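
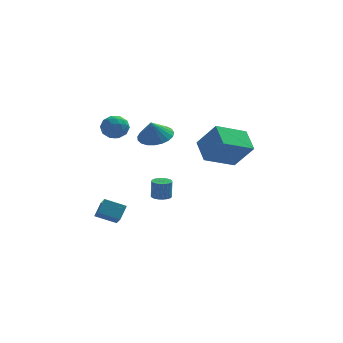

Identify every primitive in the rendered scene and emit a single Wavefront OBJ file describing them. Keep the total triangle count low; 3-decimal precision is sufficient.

v -3.005 4.284 -0.125
v -2.385 4.684 -0.484
v -2.275 3.176 -0.096
v -1.655 3.576 -0.455
v -1.869 3.758 0.315
v -2.32 4.443 0.298
v -2.34 3.417 -0.878
v -2.791 4.102 -0.895
v -1.974 4.148 -0.949
v -1.683 4.358 -0.212
v -2.977 3.502 -0.368
v -2.686 3.712 0.369
v -2.759 4.581 -0.307
v -1.901 3.279 -0.273
v -2.027 3.386 0.18
v -1.662 3.621 -0.031
v -2.721 4.44 0.152
v -2.356 4.674 -0.059
v -2.053 4.13 0.411
v -2.304 3.186 -0.521
v -1.939 3.42 -0.732
v -2.998 4.239 -0.549
v -2.633 4.474 -0.76
v -2.607 3.73 -0.991
v -2.153 4.501 -0.791
v -1.724 3.85 -0.774
v -2.127 3.756 -1.023
v -2.392 4.159 -1.033
v -1.982 4.625 -0.358
v -1.553 3.973 -0.341
v -1.679 4.081 0.112
v -1.944 4.483 0.101
v -1.74 4.31 -0.631
v -3.107 3.887 -0.239
v -2.678 3.235 -0.222
v -2.716 3.377 -0.681
v -2.981 3.779 -0.692
v -2.936 4.01 0.194
v -2.507 3.359 0.211
v -2.268 3.701 0.453
v -2.533 4.104 0.443
v -2.92 3.55 0.051
v -3.259 -2.909 -3.365
v -3.064 -3.736 -2.682
v -2.945 -2.316 -2.736
v -2.75 -3.143 -2.053
v -2.17 -3.017 -3.807
v -1.975 -3.844 -3.124
v -1.856 -2.424 -3.178
v -1.661 -3.251 -2.495
v 0.058 -0.862 -3.053
v 0.566 -0.715 -3.077
v 0.591 -0.63 -2.031
v 0.082 -0.778 -2.007
v 0.462 -0.521 -3.09
v 0.486 -0.437 -2.044
v 0.287 -0.387 -3.097
v 0.312 -0.302 -2.051
v 0.073 -0.334 -3.096
v 0.098 -0.25 -2.05
v -0.143 -0.373 -3.088
v -0.119 -0.289 -2.042
v -0.325 -0.497 -3.074
v -0.301 -0.412 -2.027
v -0.441 -0.683 -3.056
v -0.417 -0.599 -2.01
v -0.471 -0.901 -3.038
v -0.446 -0.816 -1.991
v -0.409 -1.112 -3.022
v -0.384 -1.027 -1.976
v -0.266 -1.28 -3.012
v -0.242 -1.195 -1.965
v -0.068 -1.375 -3.009
v -0.043 -1.291 -1.962
v 0.153 -1.382 -3.013
v 0.177 -1.298 -1.967
v 0.356 -1.299 -3.025
v 0.381 -1.215 -1.978
v 0.509 -1.141 -3.041
v 0.533 -1.056 -1.995
v 0.583 -0.934 -3.06
v 0.607 -0.849 -2.013
v -0.198 2.856 -0.443
v 0.478 2.148 -0.482
v -0.442 2.564 0.643
v 0.696 2.466 -0.347
v 0.758 2.851 -0.23
v 0.656 3.237 -0.149
v 0.405 3.557 -0.118
v 0.051 3.756 -0.144
v -0.347 3.799 -0.222
v -0.719 3.68 -0.337
v -1.001 3.418 -0.471
v -1.144 3.059 -0.6
v -1.124 2.665 -0.702
v -0.943 2.304 -0.759
v -0.634 2.038 -0.761
v -0.249 1.914 -0.708
v 0.144 1.953 -0.609
v 2.287 1.932 -1.822
v 1.94 3.212 -1.142
v 3.917 2.805 -2.635
v 3.57 4.085 -1.955
v 3.27 1.435 -0.385
v 2.923 2.715 0.295
v 4.9 2.308 -1.198
v 4.553 3.588 -0.518
f 1 38 17
f 38 12 41
f 17 41 6
f 38 41 17
f 1 17 13
f 17 6 18
f 13 18 2
f 17 18 13
f 1 13 22
f 13 2 23
f 22 23 8
f 13 23 22
f 1 22 34
f 22 8 37
f 34 37 11
f 22 37 34
f 1 34 38
f 34 11 42
f 38 42 12
f 34 42 38
f 2 18 29
f 18 6 32
f 29 32 10
f 18 32 29
f 6 41 19
f 41 12 40
f 19 40 5
f 41 40 19
f 12 42 39
f 42 11 35
f 39 35 3
f 42 35 39
f 11 37 36
f 37 8 24
f 36 24 7
f 37 24 36
f 8 23 28
f 23 2 25
f 28 25 9
f 23 25 28
f 4 30 16
f 30 10 31
f 16 31 5
f 30 31 16
f 4 16 14
f 16 5 15
f 14 15 3
f 16 15 14
f 4 14 21
f 14 3 20
f 21 20 7
f 14 20 21
f 4 21 26
f 21 7 27
f 26 27 9
f 21 27 26
f 4 26 30
f 26 9 33
f 30 33 10
f 26 33 30
f 5 31 19
f 31 10 32
f 19 32 6
f 31 32 19
f 3 15 39
f 15 5 40
f 39 40 12
f 15 40 39
f 7 20 36
f 20 3 35
f 36 35 11
f 20 35 36
f 9 27 28
f 27 7 24
f 28 24 8
f 27 24 28
f 10 33 29
f 33 9 25
f 29 25 2
f 33 25 29
f 44 46 43
f 47 44 43
f 43 46 45
f 45 47 43
f 44 50 46
f 48 44 47
f 48 50 44
f 46 50 45
f 49 47 45
f 45 50 49
f 49 48 47
f 50 48 49
f 52 51 55
f 52 55 53
f 53 55 56
f 53 56 54
f 55 51 57
f 55 57 56
f 56 57 58
f 56 58 54
f 57 51 59
f 57 59 58
f 58 59 60
f 58 60 54
f 59 51 61
f 59 61 60
f 60 61 62
f 60 62 54
f 61 51 63
f 61 63 62
f 62 63 64
f 62 64 54
f 63 51 65
f 63 65 64
f 64 65 66
f 64 66 54
f 65 51 67
f 65 67 66
f 66 67 68
f 66 68 54
f 67 51 69
f 67 69 68
f 68 69 70
f 68 70 54
f 69 51 71
f 69 71 70
f 70 71 72
f 70 72 54
f 71 51 73
f 71 73 72
f 72 73 74
f 72 74 54
f 73 51 75
f 73 75 74
f 74 75 76
f 74 76 54
f 75 51 77
f 75 77 76
f 76 77 78
f 76 78 54
f 77 51 79
f 77 79 78
f 78 79 80
f 78 80 54
f 79 51 81
f 79 81 80
f 80 81 82
f 80 82 54
f 81 51 52
f 81 52 82
f 82 52 53
f 82 53 54
f 84 83 86
f 84 86 85
f 86 83 87
f 86 87 85
f 87 83 88
f 87 88 85
f 88 83 89
f 88 89 85
f 89 83 90
f 89 90 85
f 90 83 91
f 90 91 85
f 91 83 92
f 91 92 85
f 92 83 93
f 92 93 85
f 93 83 94
f 93 94 85
f 94 83 95
f 94 95 85
f 95 83 96
f 95 96 85
f 96 83 97
f 96 97 85
f 97 83 98
f 97 98 85
f 98 83 99
f 98 99 85
f 99 83 84
f 99 84 85
f 101 103 100
f 104 101 100
f 100 103 102
f 102 104 100
f 101 107 103
f 105 101 104
f 105 107 101
f 103 107 102
f 106 104 102
f 102 107 106
f 106 105 104
f 107 105 106



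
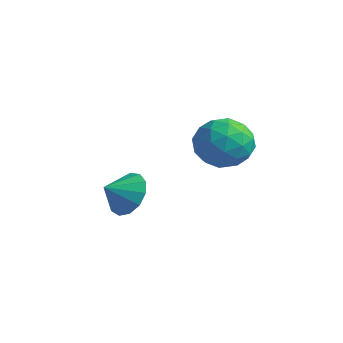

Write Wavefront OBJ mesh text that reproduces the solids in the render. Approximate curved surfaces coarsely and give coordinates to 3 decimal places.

v -3.276 -0.431 0.656
v -2.589 -0.857 0.119
v -3.404 -1.329 1.204
v -2.333 -0.632 0.547
v -2.377 -0.344 1.009
v -2.706 -0.083 1.359
v -3.216 0.067 1.486
v -3.745 0.059 1.349
v -4.125 -0.104 0.992
v -4.235 -0.371 0.528
v -4.041 -0.658 0.105
v -3.604 -0.872 -0.143
v -3.063 -0.946 -0.138
v 0.225 1.596 4.61
v 1.06 0.893 4.671
v -0.46 0.667 3.269
v 0.375 -0.036 3.33
v -0.369 -0 4.131
v 0.054 0.574 4.959
v 0.546 0.986 2.981
v 0.969 1.56 3.809
v 1.258 0.516 3.664
v 0.693 -0.094 4.375
v -0.093 1.654 3.565
v -0.658 1.044 4.276
v 0.702 1.326 4.758
v -0.102 0.234 3.182
v -0.54 0.255 3.652
v -0.049 -0.158 3.688
v 0.111 1.139 4.928
v 0.602 0.725 4.964
v -0.238 0.201 4.646
v -0.002 0.835 2.976
v 0.489 0.421 3.012
v 0.649 1.718 4.252
v 1.14 1.305 4.288
v 0.838 1.359 3.294
v 1.31 0.691 4.202
v 0.907 0.145 3.414
v 1.008 0.746 3.209
v 1.256 1.083 3.696
v 0.978 0.333 4.62
v 0.575 -0.213 3.832
v 0.138 -0.192 4.302
v 0.386 0.146 4.79
v 1.094 0.111 4.028
v 0.025 1.773 4.108
v -0.378 1.227 3.32
v 0.214 1.414 3.15
v 0.462 1.752 3.638
v -0.307 1.415 4.526
v -0.71 0.869 3.738
v -0.656 0.477 4.244
v -0.408 0.814 4.731
v -0.494 1.449 3.912
f 2 1 4
f 2 4 3
f 4 1 5
f 4 5 3
f 5 1 6
f 5 6 3
f 6 1 7
f 6 7 3
f 7 1 8
f 7 8 3
f 8 1 9
f 8 9 3
f 9 1 10
f 9 10 3
f 10 1 11
f 10 11 3
f 11 1 12
f 11 12 3
f 12 1 13
f 12 13 3
f 13 1 2
f 13 2 3
f 14 51 30
f 51 25 54
f 30 54 19
f 51 54 30
f 14 30 26
f 30 19 31
f 26 31 15
f 30 31 26
f 14 26 35
f 26 15 36
f 35 36 21
f 26 36 35
f 14 35 47
f 35 21 50
f 47 50 24
f 35 50 47
f 14 47 51
f 47 24 55
f 51 55 25
f 47 55 51
f 15 31 42
f 31 19 45
f 42 45 23
f 31 45 42
f 19 54 32
f 54 25 53
f 32 53 18
f 54 53 32
f 25 55 52
f 55 24 48
f 52 48 16
f 55 48 52
f 24 50 49
f 50 21 37
f 49 37 20
f 50 37 49
f 21 36 41
f 36 15 38
f 41 38 22
f 36 38 41
f 17 43 29
f 43 23 44
f 29 44 18
f 43 44 29
f 17 29 27
f 29 18 28
f 27 28 16
f 29 28 27
f 17 27 34
f 27 16 33
f 34 33 20
f 27 33 34
f 17 34 39
f 34 20 40
f 39 40 22
f 34 40 39
f 17 39 43
f 39 22 46
f 43 46 23
f 39 46 43
f 18 44 32
f 44 23 45
f 32 45 19
f 44 45 32
f 16 28 52
f 28 18 53
f 52 53 25
f 28 53 52
f 20 33 49
f 33 16 48
f 49 48 24
f 33 48 49
f 22 40 41
f 40 20 37
f 41 37 21
f 40 37 41
f 23 46 42
f 46 22 38
f 42 38 15
f 46 38 42



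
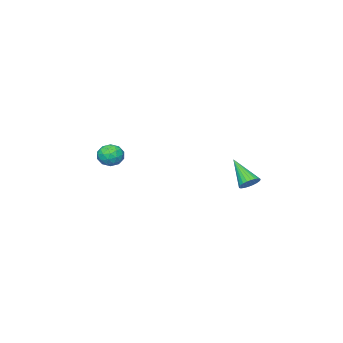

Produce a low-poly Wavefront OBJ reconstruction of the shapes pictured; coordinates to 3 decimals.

v -3.589 4.536 2.587
v -3.073 4.781 2.937
v -3.851 3.104 3.973
v -3.273 4.916 3.039
v -3.52 4.993 3.071
v -3.778 5 3.03
v -4.007 4.937 2.922
v -4.173 4.813 2.762
v -4.249 4.646 2.575
v -4.225 4.463 2.391
v -4.104 4.29 2.236
v -3.904 4.155 2.134
v -3.657 4.078 2.102
v -3.399 4.071 2.143
v -3.17 4.134 2.252
v -3.004 4.258 2.411
v -2.928 4.425 2.598
v -2.952 4.608 2.783
v -0.955 -2.838 3.182
v -0.41 -3.12 3.772
v -1.43 -4.12 3.008
v -0.885 -4.402 3.598
v -1.54 -3.907 3.825
v -1.246 -3.115 3.933
v -0.594 -4.125 2.847
v -0.3 -3.333 2.955
v -0.187 -3.916 3.566
v -0.771 -3.781 4.17
v -1.069 -3.459 2.61
v -1.653 -3.324 3.214
v -0.64 -2.867 3.492
v -1.2 -4.373 3.288
v -1.584 -4.082 3.421
v -1.264 -4.248 3.768
v -1.132 -2.863 3.587
v -0.812 -3.029 3.934
v -1.476 -3.492 3.965
v -1.028 -4.211 2.846
v -0.708 -4.377 3.193
v -0.576 -2.992 3.012
v -0.256 -3.158 3.359
v -0.364 -3.748 2.815
v -0.189 -3.5 3.718
v -0.469 -4.254 3.616
v -0.297 -4.091 3.174
v -0.125 -3.625 3.237
v -0.533 -3.421 4.073
v -0.812 -4.174 3.971
v -1.197 -3.883 4.104
v -1.024 -3.418 4.167
v -0.402 -3.889 3.952
v -1.028 -3.066 2.809
v -1.307 -3.819 2.707
v -0.816 -3.822 2.613
v -0.643 -3.357 2.676
v -1.371 -2.986 3.164
v -1.651 -3.74 3.062
v -1.715 -3.615 3.543
v -1.543 -3.149 3.606
v -1.438 -3.351 2.828
f 2 1 4
f 2 4 3
f 4 1 5
f 4 5 3
f 5 1 6
f 5 6 3
f 6 1 7
f 6 7 3
f 7 1 8
f 7 8 3
f 8 1 9
f 8 9 3
f 9 1 10
f 9 10 3
f 10 1 11
f 10 11 3
f 11 1 12
f 11 12 3
f 12 1 13
f 12 13 3
f 13 1 14
f 13 14 3
f 14 1 15
f 14 15 3
f 15 1 16
f 15 16 3
f 16 1 17
f 16 17 3
f 17 1 18
f 17 18 3
f 18 1 2
f 18 2 3
f 19 56 35
f 56 30 59
f 35 59 24
f 56 59 35
f 19 35 31
f 35 24 36
f 31 36 20
f 35 36 31
f 19 31 40
f 31 20 41
f 40 41 26
f 31 41 40
f 19 40 52
f 40 26 55
f 52 55 29
f 40 55 52
f 19 52 56
f 52 29 60
f 56 60 30
f 52 60 56
f 20 36 47
f 36 24 50
f 47 50 28
f 36 50 47
f 24 59 37
f 59 30 58
f 37 58 23
f 59 58 37
f 30 60 57
f 60 29 53
f 57 53 21
f 60 53 57
f 29 55 54
f 55 26 42
f 54 42 25
f 55 42 54
f 26 41 46
f 41 20 43
f 46 43 27
f 41 43 46
f 22 48 34
f 48 28 49
f 34 49 23
f 48 49 34
f 22 34 32
f 34 23 33
f 32 33 21
f 34 33 32
f 22 32 39
f 32 21 38
f 39 38 25
f 32 38 39
f 22 39 44
f 39 25 45
f 44 45 27
f 39 45 44
f 22 44 48
f 44 27 51
f 48 51 28
f 44 51 48
f 23 49 37
f 49 28 50
f 37 50 24
f 49 50 37
f 21 33 57
f 33 23 58
f 57 58 30
f 33 58 57
f 25 38 54
f 38 21 53
f 54 53 29
f 38 53 54
f 27 45 46
f 45 25 42
f 46 42 26
f 45 42 46
f 28 51 47
f 51 27 43
f 47 43 20
f 51 43 47



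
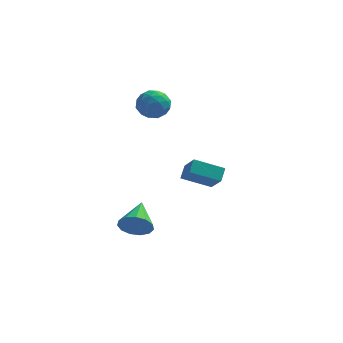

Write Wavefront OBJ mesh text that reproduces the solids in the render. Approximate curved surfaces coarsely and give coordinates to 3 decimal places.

v -2.755 -2.854 -3.885
v -2.1 -3.181 -3.104
v -2.705 -0.866 -3.095
v -1.747 -3.008 -3.561
v -1.713 -2.786 -4.121
v -2.01 -2.586 -4.606
v -2.544 -2.471 -4.862
v -3.144 -2.477 -4.808
v -3.621 -2.604 -4.461
v -3.823 -2.809 -3.931
v -3.685 -3.029 -3.387
v -3.252 -3.193 -3.001
v -2.661 -3.25 -2.896
v 0.506 -4.158 1.545
v 0.641 -3.41 2.149
v -0.147 -3.135 0.427
v -0.012 -2.388 1.03
v 2.212 -3.872 0.81
v 2.347 -3.125 1.413
v 1.559 -2.85 -0.309
v 1.694 -2.102 0.295
v -3.434 1.975 3.723
v -2.674 2.762 3.578
v -2.146 0.738 3.762
v -1.386 1.525 3.617
v -1.944 1.466 4.567
v -2.741 2.23 4.543
v -2.079 1.27 2.797
v -2.876 2.034 2.773
v -1.837 2.326 3.005
v -1.753 2.448 4.1
v -3.067 1.052 3.24
v -2.983 1.174 4.335
v -3.167 2.477 3.647
v -1.653 1.023 3.693
v -1.981 0.988 4.252
v -1.534 1.451 4.166
v -3.206 2.164 4.214
v -2.76 2.627 4.129
v -2.331 1.865 4.711
v -2.06 0.873 3.211
v -1.614 1.336 3.126
v -3.286 2.049 3.174
v -2.839 2.512 3.088
v -2.489 1.635 2.629
v -2.228 2.684 3.225
v -1.471 1.957 3.248
v -1.879 1.806 2.766
v -2.347 2.256 2.752
v -2.179 2.755 3.868
v -1.422 2.028 3.891
v -1.75 1.993 4.45
v -2.218 2.442 4.436
v -1.687 2.499 3.532
v -3.398 1.472 3.449
v -2.641 0.745 3.472
v -2.602 1.058 2.904
v -3.07 1.507 2.89
v -3.349 1.543 4.092
v -2.592 0.816 4.115
v -2.473 1.244 4.588
v -2.941 1.694 4.574
v -3.133 1.001 3.808
f 2 1 4
f 2 4 3
f 4 1 5
f 4 5 3
f 5 1 6
f 5 6 3
f 6 1 7
f 6 7 3
f 7 1 8
f 7 8 3
f 8 1 9
f 8 9 3
f 9 1 10
f 9 10 3
f 10 1 11
f 10 11 3
f 11 1 12
f 11 12 3
f 12 1 13
f 12 13 3
f 13 1 2
f 13 2 3
f 15 17 14
f 18 15 14
f 14 17 16
f 16 18 14
f 15 21 17
f 19 15 18
f 19 21 15
f 17 21 16
f 20 18 16
f 16 21 20
f 20 19 18
f 21 19 20
f 22 59 38
f 59 33 62
f 38 62 27
f 59 62 38
f 22 38 34
f 38 27 39
f 34 39 23
f 38 39 34
f 22 34 43
f 34 23 44
f 43 44 29
f 34 44 43
f 22 43 55
f 43 29 58
f 55 58 32
f 43 58 55
f 22 55 59
f 55 32 63
f 59 63 33
f 55 63 59
f 23 39 50
f 39 27 53
f 50 53 31
f 39 53 50
f 27 62 40
f 62 33 61
f 40 61 26
f 62 61 40
f 33 63 60
f 63 32 56
f 60 56 24
f 63 56 60
f 32 58 57
f 58 29 45
f 57 45 28
f 58 45 57
f 29 44 49
f 44 23 46
f 49 46 30
f 44 46 49
f 25 51 37
f 51 31 52
f 37 52 26
f 51 52 37
f 25 37 35
f 37 26 36
f 35 36 24
f 37 36 35
f 25 35 42
f 35 24 41
f 42 41 28
f 35 41 42
f 25 42 47
f 42 28 48
f 47 48 30
f 42 48 47
f 25 47 51
f 47 30 54
f 51 54 31
f 47 54 51
f 26 52 40
f 52 31 53
f 40 53 27
f 52 53 40
f 24 36 60
f 36 26 61
f 60 61 33
f 36 61 60
f 28 41 57
f 41 24 56
f 57 56 32
f 41 56 57
f 30 48 49
f 48 28 45
f 49 45 29
f 48 45 49
f 31 54 50
f 54 30 46
f 50 46 23
f 54 46 50



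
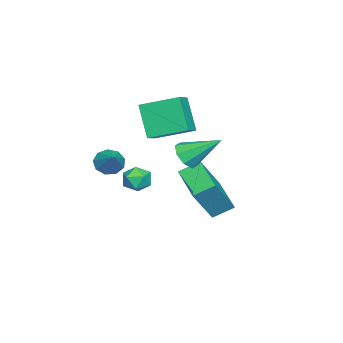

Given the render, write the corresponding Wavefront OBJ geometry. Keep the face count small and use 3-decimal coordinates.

v 2.88 0.742 -0.899
v 3.246 0.89 -1.404
v 3.174 -0.25 -0.976
v 3.54 -0.102 -1.481
v 3.701 0.107 -0.897
v 3.519 0.721 -0.849
v 2.901 -0.081 -1.531
v 2.719 0.533 -1.483
v 3.259 0.381 -1.795
v 3.753 0.498 -1.403
v 2.667 0.142 -0.977
v 3.161 0.259 -0.585
v -1.802 0.891 -4.214
v -2.247 1.664 -3.72
v -0.515 1.988 -4.771
v -0.96 2.761 -4.276
v -0.72 0.459 -2.564
v -1.165 1.232 -2.069
v 0.567 1.556 -3.12
v 0.122 2.329 -2.626
v -0.395 -0.37 -0.703
v -1.026 -0.985 0.739
v -0.64 1.25 -0.118
v -1.27 0.635 1.324
v 0.43 -0.375 -0.344
v -0.2 -0.99 1.098
v 0.186 1.245 0.241
v -0.445 0.63 1.683
v 2.875 -0.938 -0.661
v 3.275 -0.942 -1.135
v 3.785 -0.362 0.101
v 3.05 -0.583 -1.138
v 2.743 -0.389 -0.918
v 2.498 -0.453 -0.578
v 2.429 -0.743 -0.277
v 2.569 -1.125 -0.155
v 2.852 -1.419 -0.271
v 3.145 -1.488 -0.569
v 3.312 -1.3 -0.91
v 2.602 2.053 0.08
v 3.192 1.899 0.383
v 2.458 3.387 1.04
v 3.255 2.205 -0.033
v 2.936 2.422 -0.383
v 2.422 2.423 -0.461
v 2.013 2.206 -0.222
v 1.949 1.9 0.194
v 2.268 1.684 0.543
v 2.783 1.683 0.622
f 1 12 6
f 1 6 2
f 1 2 8
f 1 8 11
f 1 11 12
f 2 6 10
f 6 12 5
f 12 11 3
f 11 8 7
f 8 2 9
f 4 10 5
f 4 5 3
f 4 3 7
f 4 7 9
f 4 9 10
f 5 10 6
f 3 5 12
f 7 3 11
f 9 7 8
f 10 9 2
f 14 16 13
f 17 14 13
f 13 16 15
f 15 17 13
f 14 20 16
f 18 14 17
f 18 20 14
f 16 20 15
f 19 17 15
f 15 20 19
f 19 18 17
f 20 18 19
f 22 24 21
f 25 22 21
f 21 24 23
f 23 25 21
f 22 28 24
f 26 22 25
f 26 28 22
f 24 28 23
f 27 25 23
f 23 28 27
f 27 26 25
f 28 26 27
f 30 29 32
f 30 32 31
f 32 29 33
f 32 33 31
f 33 29 34
f 33 34 31
f 34 29 35
f 34 35 31
f 35 29 36
f 35 36 31
f 36 29 37
f 36 37 31
f 37 29 38
f 37 38 31
f 38 29 39
f 38 39 31
f 39 29 30
f 39 30 31
f 41 40 43
f 41 43 42
f 43 40 44
f 43 44 42
f 44 40 45
f 44 45 42
f 45 40 46
f 45 46 42
f 46 40 47
f 46 47 42
f 47 40 48
f 47 48 42
f 48 40 49
f 48 49 42
f 49 40 41
f 49 41 42



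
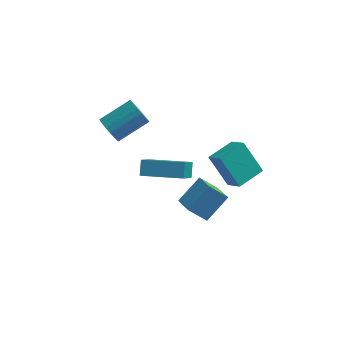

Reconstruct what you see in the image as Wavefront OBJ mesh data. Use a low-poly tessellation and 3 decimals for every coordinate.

v 2.485 0.629 -3.648
v 1.59 0.443 -2.668
v 1.9 1.566 -4.003
v 1.006 1.379 -3.023
v 3.394 1.581 -2.637
v 2.5 1.394 -1.657
v 2.81 2.517 -2.992
v 1.915 2.331 -2.012
v -0.281 -2.472 3.068
v -0.299 -1.88 3.65
v -0.048 -1.379 1.965
v -0.066 -0.787 2.547
v 1.726 -2.653 3.313
v 1.708 -2.061 3.895
v 1.959 -1.56 2.21
v 1.941 -0.968 2.792
v -2.554 2.936 0.667
v -2.042 2.55 0.241
v -0.673 3.478 1.048
v -1.186 3.864 1.473
v -2.112 2.823 0.047
v -0.743 3.751 0.853
v -2.27 3.118 -0.025
v -0.901 4.046 0.781
v -2.484 3.378 0.04
v -1.115 4.305 0.846
v -2.712 3.55 0.229
v -1.344 4.477 1.036
v -2.909 3.6 0.505
v -1.54 4.528 1.312
v -3.036 3.519 0.813
v -1.667 4.447 1.62
v -3.067 3.322 1.092
v -1.698 4.25 1.899
v -2.997 3.049 1.287
v -1.628 3.977 2.093
v -2.839 2.754 1.359
v -1.47 3.682 2.165
v -2.625 2.495 1.294
v -1.256 3.422 2.1
v -2.396 2.323 1.104
v -1.028 3.25 1.911
v -2.2 2.272 0.828
v -0.831 3.2 1.635
v -2.073 2.353 0.52
v -0.704 3.281 1.327
v 3.22 3.305 -3.503
v 2.185 3.933 -1.987
v 4.252 4.453 -3.273
v 3.217 5.081 -1.758
v 3.863 2.579 -2.762
v 2.828 3.207 -1.247
v 4.895 3.727 -2.533
v 3.86 4.355 -1.017
f 2 4 1
f 5 2 1
f 1 4 3
f 3 5 1
f 2 8 4
f 6 2 5
f 6 8 2
f 4 8 3
f 7 5 3
f 3 8 7
f 7 6 5
f 8 6 7
f 10 12 9
f 13 10 9
f 9 12 11
f 11 13 9
f 10 16 12
f 14 10 13
f 14 16 10
f 12 16 11
f 15 13 11
f 11 16 15
f 15 14 13
f 16 14 15
f 18 17 21
f 18 21 19
f 19 21 22
f 19 22 20
f 21 17 23
f 21 23 22
f 22 23 24
f 22 24 20
f 23 17 25
f 23 25 24
f 24 25 26
f 24 26 20
f 25 17 27
f 25 27 26
f 26 27 28
f 26 28 20
f 27 17 29
f 27 29 28
f 28 29 30
f 28 30 20
f 29 17 31
f 29 31 30
f 30 31 32
f 30 32 20
f 31 17 33
f 31 33 32
f 32 33 34
f 32 34 20
f 33 17 35
f 33 35 34
f 34 35 36
f 34 36 20
f 35 17 37
f 35 37 36
f 36 37 38
f 36 38 20
f 37 17 39
f 37 39 38
f 38 39 40
f 38 40 20
f 39 17 41
f 39 41 40
f 40 41 42
f 40 42 20
f 41 17 43
f 41 43 42
f 42 43 44
f 42 44 20
f 43 17 45
f 43 45 44
f 44 45 46
f 44 46 20
f 45 17 18
f 45 18 46
f 46 18 19
f 46 19 20
f 48 50 47
f 51 48 47
f 47 50 49
f 49 51 47
f 48 54 50
f 52 48 51
f 52 54 48
f 50 54 49
f 53 51 49
f 49 54 53
f 53 52 51
f 54 52 53



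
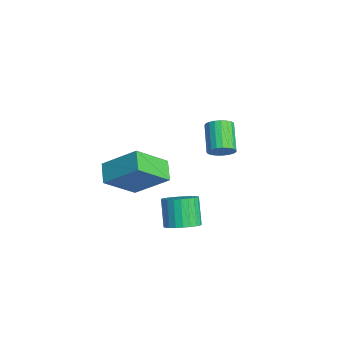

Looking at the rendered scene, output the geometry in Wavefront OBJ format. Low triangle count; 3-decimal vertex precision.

v -1.461 0.885 1.972
v -1.028 0.836 2.558
v -2.407 1.065 3.594
v -2.839 1.115 3.008
v -1.022 1.134 2.5
v -2.401 1.363 3.536
v -1.092 1.389 2.351
v -2.471 1.618 3.387
v -1.225 1.556 2.136
v -2.604 1.786 3.172
v -1.4 1.608 1.893
v -2.778 1.838 2.929
v -1.584 1.535 1.663
v -2.963 1.765 2.7
v -1.748 1.35 1.487
v -3.126 1.579 2.524
v -1.861 1.084 1.395
v -3.24 1.313 2.431
v -1.906 0.784 1.402
v -3.284 1.013 2.439
v -1.873 0.501 1.508
v -3.252 0.731 2.545
v -1.769 0.285 1.694
v -3.148 0.514 2.731
v -1.612 0.172 1.928
v -2.991 0.402 2.965
v -1.429 0.183 2.17
v -2.807 0.413 3.206
v -1.251 0.316 2.377
v -2.629 0.545 3.414
v -1.109 0.546 2.514
v -2.488 0.776 3.551
v 3.886 -2.313 0.979
v 4.496 -1.804 1.332
v 3.664 -1.737 2.674
v 3.054 -2.247 2.321
v 4.29 -1.573 1.193
v 3.458 -1.506 2.534
v 4.022 -1.455 1.021
v 3.19 -1.388 2.362
v 3.733 -1.468 0.843
v 2.901 -1.401 2.184
v 3.468 -1.609 0.685
v 2.636 -1.543 2.027
v 3.266 -1.858 0.572
v 2.434 -1.791 1.914
v 3.159 -2.176 0.522
v 2.327 -2.109 1.863
v 3.162 -2.515 0.54
v 2.33 -2.448 1.882
v 3.276 -2.823 0.626
v 2.444 -2.756 1.968
v 3.482 -3.054 0.766
v 2.65 -2.987 2.107
v 3.75 -3.172 0.938
v 2.918 -3.105 2.279
v 4.039 -3.159 1.116
v 3.207 -3.092 2.457
v 4.304 -3.017 1.273
v 3.472 -2.951 2.615
v 4.506 -2.769 1.386
v 3.674 -2.702 2.728
v 4.613 -2.451 1.437
v 3.781 -2.384 2.778
v 4.61 -2.112 1.418
v 3.778 -2.045 2.76
v 1.876 -5.594 3.08
v 0.842 -5.455 3.673
v 1.321 -3.997 1.737
v 0.287 -3.858 2.329
v 2.833 -4.142 4.411
v 1.799 -4.003 5.003
v 2.278 -2.545 3.067
v 1.244 -2.406 3.66
f 2 1 5
f 2 5 3
f 3 5 6
f 3 6 4
f 5 1 7
f 5 7 6
f 6 7 8
f 6 8 4
f 7 1 9
f 7 9 8
f 8 9 10
f 8 10 4
f 9 1 11
f 9 11 10
f 10 11 12
f 10 12 4
f 11 1 13
f 11 13 12
f 12 13 14
f 12 14 4
f 13 1 15
f 13 15 14
f 14 15 16
f 14 16 4
f 15 1 17
f 15 17 16
f 16 17 18
f 16 18 4
f 17 1 19
f 17 19 18
f 18 19 20
f 18 20 4
f 19 1 21
f 19 21 20
f 20 21 22
f 20 22 4
f 21 1 23
f 21 23 22
f 22 23 24
f 22 24 4
f 23 1 25
f 23 25 24
f 24 25 26
f 24 26 4
f 25 1 27
f 25 27 26
f 26 27 28
f 26 28 4
f 27 1 29
f 27 29 28
f 28 29 30
f 28 30 4
f 29 1 31
f 29 31 30
f 30 31 32
f 30 32 4
f 31 1 2
f 31 2 32
f 32 2 3
f 32 3 4
f 34 33 37
f 34 37 35
f 35 37 38
f 35 38 36
f 37 33 39
f 37 39 38
f 38 39 40
f 38 40 36
f 39 33 41
f 39 41 40
f 40 41 42
f 40 42 36
f 41 33 43
f 41 43 42
f 42 43 44
f 42 44 36
f 43 33 45
f 43 45 44
f 44 45 46
f 44 46 36
f 45 33 47
f 45 47 46
f 46 47 48
f 46 48 36
f 47 33 49
f 47 49 48
f 48 49 50
f 48 50 36
f 49 33 51
f 49 51 50
f 50 51 52
f 50 52 36
f 51 33 53
f 51 53 52
f 52 53 54
f 52 54 36
f 53 33 55
f 53 55 54
f 54 55 56
f 54 56 36
f 55 33 57
f 55 57 56
f 56 57 58
f 56 58 36
f 57 33 59
f 57 59 58
f 58 59 60
f 58 60 36
f 59 33 61
f 59 61 60
f 60 61 62
f 60 62 36
f 61 33 63
f 61 63 62
f 62 63 64
f 62 64 36
f 63 33 65
f 63 65 64
f 64 65 66
f 64 66 36
f 65 33 34
f 65 34 66
f 66 34 35
f 66 35 36
f 68 70 67
f 71 68 67
f 67 70 69
f 69 71 67
f 68 74 70
f 72 68 71
f 72 74 68
f 70 74 69
f 73 71 69
f 69 74 73
f 73 72 71
f 74 72 73



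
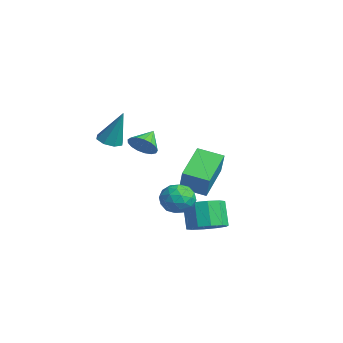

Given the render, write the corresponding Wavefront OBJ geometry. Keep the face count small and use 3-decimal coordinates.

v -2.588 -1.588 2.942
v -1.905 -1.582 2.749
v -2.052 -1.052 4.858
v -2.144 -1.099 2.681
v -2.643 -0.902 2.766
v -3.11 -1.107 2.954
v -3.271 -1.593 3.135
v -3.032 -2.077 3.203
v -2.533 -2.273 3.119
v -2.066 -2.069 2.931
v 1.378 1.989 -1.903
v 2.254 1.832 -1.404
v 1.517 1.935 -0.078
v 0.642 2.091 -0.577
v 2.187 2.453 -1.489
v 1.45 2.556 -0.164
v 1.811 2.897 -1.733
v 1.074 2.999 -0.407
v 1.27 2.994 -2.041
v 0.533 3.096 -0.715
v 0.77 2.707 -2.296
v 0.033 2.809 -0.971
v 0.503 2.145 -2.402
v -0.234 2.248 -1.076
v 0.57 1.524 -2.316
v -0.167 1.627 -0.991
v 0.946 1.081 -2.073
v 0.209 1.183 -0.747
v 1.487 0.984 -1.765
v 0.75 1.086 -0.439
v 1.987 1.271 -1.509
v 1.25 1.373 -0.184
v 2.261 0.972 0.886
v 2.798 0.309 0.503
v 1.022 0.251 0.397
v 1.559 -0.412 0.014
v 1.501 -0.337 0.945
v 2.267 0.109 1.247
v 1.553 0.451 -0.347
v 2.319 0.897 -0.045
v 2.361 -0.013 -0.259
v 2.329 -0.5 0.539
v 1.491 1.06 0.361
v 1.459 0.573 1.159
v 2.638 0.704 0.738
v 1.182 -0.144 0.162
v 1.148 -0.099 0.71
v 1.464 -0.489 0.484
v 2.326 0.586 1.175
v 2.642 0.196 0.95
v 1.88 -0.183 1.209
v 1.178 0.364 -0.05
v 1.494 -0.026 -0.275
v 2.356 1.049 0.416
v 2.672 0.659 0.19
v 1.94 0.743 -0.309
v 2.697 0.125 0.064
v 1.969 -0.299 -0.223
v 1.965 0.208 -0.435
v 2.415 0.47 -0.258
v 2.678 -0.162 0.533
v 1.95 -0.585 0.246
v 1.916 -0.541 0.793
v 2.366 -0.279 0.971
v 2.421 -0.351 0.085
v 1.87 1.145 0.654
v 1.142 0.722 0.367
v 1.454 0.839 -0.071
v 1.904 1.101 0.107
v 1.851 0.859 1.123
v 1.123 0.435 0.836
v 1.405 0.09 1.158
v 1.855 0.352 1.335
v 1.399 0.911 0.815
v 0.795 -1.063 3.661
v 1.309 -1.162 4.252
v 0.185 -0.297 4.319
v 1.454 -0.876 4.053
v 1.449 -0.632 3.764
v 1.293 -0.487 3.451
v 1.023 -0.474 3.186
v 0.701 -0.596 3.03
v 0.4 -0.826 3.019
v 0.19 -1.109 3.154
v 0.118 -1.382 3.406
v 0.201 -1.582 3.716
v 0.42 -1.663 4.013
v 0.725 -1.607 4.23
v 1.046 -1.426 4.316
v -3.04 2.324 0.021
v -4.403 3.642 1.117
v -3.989 2.516 -1.389
v -5.352 3.834 -0.293
v -2.228 3.486 -0.367
v -3.591 4.804 0.729
v -3.177 3.678 -1.777
v -4.54 4.996 -0.681
f 2 1 4
f 2 4 3
f 4 1 5
f 4 5 3
f 5 1 6
f 5 6 3
f 6 1 7
f 6 7 3
f 7 1 8
f 7 8 3
f 8 1 9
f 8 9 3
f 9 1 10
f 9 10 3
f 10 1 2
f 10 2 3
f 12 11 15
f 12 15 13
f 13 15 16
f 13 16 14
f 15 11 17
f 15 17 16
f 16 17 18
f 16 18 14
f 17 11 19
f 17 19 18
f 18 19 20
f 18 20 14
f 19 11 21
f 19 21 20
f 20 21 22
f 20 22 14
f 21 11 23
f 21 23 22
f 22 23 24
f 22 24 14
f 23 11 25
f 23 25 24
f 24 25 26
f 24 26 14
f 25 11 27
f 25 27 26
f 26 27 28
f 26 28 14
f 27 11 29
f 27 29 28
f 28 29 30
f 28 30 14
f 29 11 31
f 29 31 30
f 30 31 32
f 30 32 14
f 31 11 12
f 31 12 32
f 32 12 13
f 32 13 14
f 33 70 49
f 70 44 73
f 49 73 38
f 70 73 49
f 33 49 45
f 49 38 50
f 45 50 34
f 49 50 45
f 33 45 54
f 45 34 55
f 54 55 40
f 45 55 54
f 33 54 66
f 54 40 69
f 66 69 43
f 54 69 66
f 33 66 70
f 66 43 74
f 70 74 44
f 66 74 70
f 34 50 61
f 50 38 64
f 61 64 42
f 50 64 61
f 38 73 51
f 73 44 72
f 51 72 37
f 73 72 51
f 44 74 71
f 74 43 67
f 71 67 35
f 74 67 71
f 43 69 68
f 69 40 56
f 68 56 39
f 69 56 68
f 40 55 60
f 55 34 57
f 60 57 41
f 55 57 60
f 36 62 48
f 62 42 63
f 48 63 37
f 62 63 48
f 36 48 46
f 48 37 47
f 46 47 35
f 48 47 46
f 36 46 53
f 46 35 52
f 53 52 39
f 46 52 53
f 36 53 58
f 53 39 59
f 58 59 41
f 53 59 58
f 36 58 62
f 58 41 65
f 62 65 42
f 58 65 62
f 37 63 51
f 63 42 64
f 51 64 38
f 63 64 51
f 35 47 71
f 47 37 72
f 71 72 44
f 47 72 71
f 39 52 68
f 52 35 67
f 68 67 43
f 52 67 68
f 41 59 60
f 59 39 56
f 60 56 40
f 59 56 60
f 42 65 61
f 65 41 57
f 61 57 34
f 65 57 61
f 76 75 78
f 76 78 77
f 78 75 79
f 78 79 77
f 79 75 80
f 79 80 77
f 80 75 81
f 80 81 77
f 81 75 82
f 81 82 77
f 82 75 83
f 82 83 77
f 83 75 84
f 83 84 77
f 84 75 85
f 84 85 77
f 85 75 86
f 85 86 77
f 86 75 87
f 86 87 77
f 87 75 88
f 87 88 77
f 88 75 89
f 88 89 77
f 89 75 76
f 89 76 77
f 91 93 90
f 94 91 90
f 90 93 92
f 92 94 90
f 91 97 93
f 95 91 94
f 95 97 91
f 93 97 92
f 96 94 92
f 92 97 96
f 96 95 94
f 97 95 96



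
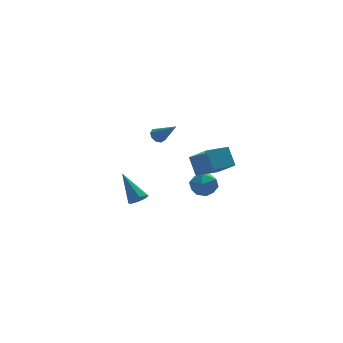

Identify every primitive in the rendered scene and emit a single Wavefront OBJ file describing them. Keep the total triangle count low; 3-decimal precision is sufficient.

v -0.243 0.888 -1.187
v 0.127 0.58 -0.735
v -0.657 2.492 0.247
v 0.395 0.902 -1.017
v 0.29 1.216 -1.399
v -0.127 1.338 -1.656
v -0.612 1.197 -1.638
v -0.88 0.875 -1.356
v -0.775 0.561 -0.975
v -0.358 0.439 -0.717
v 2.309 4.261 1.994
v 2.678 4.07 1.604
v 2.991 3.019 3.246
v 2.838 4.362 1.807
v 2.75 4.607 2.097
v 2.456 4.69 2.34
v 2.093 4.572 2.42
v 1.831 4.308 2.301
v 1.793 4.022 2.039
v 1.996 3.848 1.755
v 2.346 3.867 1.584
v 2.804 0.181 -0.634
v 3.157 0.581 0.197
v 3.623 -1.161 -0.337
v 3.976 -0.761 0.494
v 3.019 -0.996 0.427
v 2.513 -0.167 0.244
v 4.267 -0.413 -0.384
v 3.761 0.416 -0.567
v 4.062 0.214 0.352
v 3.29 -0.146 0.854
v 3.49 -0.434 -0.994
v 2.718 -0.794 -0.492
v 1.513 -3.564 2.821
v 1.932 -5.011 4.027
v 1.455 -2.703 3.873
v 1.875 -4.15 5.079
v 2.985 -3.27 2.661
v 3.405 -4.717 3.867
v 2.928 -2.409 3.713
v 3.347 -3.856 4.919
f 2 1 4
f 2 4 3
f 4 1 5
f 4 5 3
f 5 1 6
f 5 6 3
f 6 1 7
f 6 7 3
f 7 1 8
f 7 8 3
f 8 1 9
f 8 9 3
f 9 1 10
f 9 10 3
f 10 1 2
f 10 2 3
f 12 11 14
f 12 14 13
f 14 11 15
f 14 15 13
f 15 11 16
f 15 16 13
f 16 11 17
f 16 17 13
f 17 11 18
f 17 18 13
f 18 11 19
f 18 19 13
f 19 11 20
f 19 20 13
f 20 11 21
f 20 21 13
f 21 11 12
f 21 12 13
f 22 33 27
f 22 27 23
f 22 23 29
f 22 29 32
f 22 32 33
f 23 27 31
f 27 33 26
f 33 32 24
f 32 29 28
f 29 23 30
f 25 31 26
f 25 26 24
f 25 24 28
f 25 28 30
f 25 30 31
f 26 31 27
f 24 26 33
f 28 24 32
f 30 28 29
f 31 30 23
f 35 37 34
f 38 35 34
f 34 37 36
f 36 38 34
f 35 41 37
f 39 35 38
f 39 41 35
f 37 41 36
f 40 38 36
f 36 41 40
f 40 39 38
f 41 39 40



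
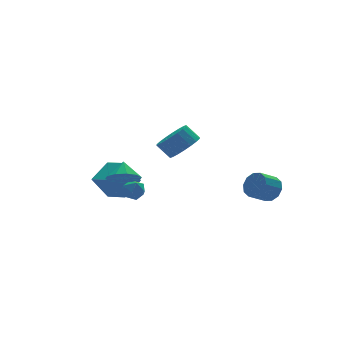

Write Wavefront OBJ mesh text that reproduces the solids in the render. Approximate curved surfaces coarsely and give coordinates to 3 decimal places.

v -2.362 2.369 -1.245
v -1.101 3.025 -0.555
v -2.784 3.591 -1.634
v -1.524 4.247 -0.943
v -1.496 2.213 -2.677
v -0.236 2.869 -1.986
v -1.919 3.435 -3.065
v -0.658 4.091 -2.375
v 0.861 -0.039 1.424
v 1.762 0.316 1.746
v 1.26 0.873 2.537
v 0.359 0.519 2.216
v 1.632 0.629 1.444
v 1.13 1.186 2.235
v 1.35 0.809 1.138
v 0.848 1.366 1.929
v 0.971 0.822 0.888
v 0.469 1.379 1.679
v 0.57 0.664 0.745
v 0.068 1.221 1.536
v 0.227 0.367 0.736
v -0.275 0.924 1.527
v 0.009 -0.01 0.864
v -0.493 0.547 1.655
v -0.04 -0.393 1.103
v -0.542 0.164 1.894
v 0.09 -0.706 1.405
v -0.412 -0.149 2.196
v 0.372 -0.886 1.711
v -0.13 -0.329 2.502
v 0.751 -0.899 1.961
v 0.249 -0.342 2.752
v 1.152 -0.741 2.104
v 0.65 -0.184 2.895
v 1.495 -0.444 2.113
v 0.993 0.113 2.904
v 1.713 -0.067 1.985
v 1.211 0.49 2.776
v -2.178 1.14 -1.38
v -1.762 1.018 -0.812
v -1.898 0.102 -1.808
v -1.482 -0.02 -1.24
v -2.193 0.004 -1.164
v -2.365 0.645 -0.9
v -1.295 0.475 -1.72
v -1.467 1.116 -1.456
v -1.216 0.607 -1.022
v -1.771 0.316 -0.678
v -1.889 0.804 -1.942
v -2.444 0.513 -1.598
v -2.924 -0.518 0.287
v -2.296 -0.156 -0.296
v -2.576 0.178 1.093
v -2.782 0.146 -0.348
v -3.322 0.195 -0.157
v -3.71 -0.029 0.203
v -3.797 -0.439 0.596
v -3.551 -0.88 0.871
v -3.065 -1.182 0.923
v -2.525 -1.231 0.732
v -2.137 -1.008 0.371
v -2.05 -0.597 -0.021
v 4.491 -2.614 -1.322
v 4.89 -3.001 -0.706
v 3.868 -3.094 -0.102
v 3.469 -2.706 -0.718
v 4.901 -2.498 -0.61
v 3.88 -2.59 -0.006
v 4.755 -2.038 -0.785
v 3.734 -2.131 -0.182
v 4.509 -1.799 -1.166
v 3.487 -1.891 -0.562
v 4.255 -1.87 -1.606
v 3.234 -1.963 -1.003
v 4.092 -2.226 -1.938
v 3.07 -2.319 -1.334
v 4.08 -2.73 -2.034
v 3.059 -2.822 -1.43
v 4.226 -3.189 -1.858
v 3.205 -3.282 -1.255
v 4.473 -3.429 -1.478
v 3.451 -3.521 -0.874
v 4.726 -3.357 -1.037
v 3.705 -3.45 -0.434
f 2 4 1
f 5 2 1
f 1 4 3
f 3 5 1
f 2 8 4
f 6 2 5
f 6 8 2
f 4 8 3
f 7 5 3
f 3 8 7
f 7 6 5
f 8 6 7
f 10 9 13
f 10 13 11
f 11 13 14
f 11 14 12
f 13 9 15
f 13 15 14
f 14 15 16
f 14 16 12
f 15 9 17
f 15 17 16
f 16 17 18
f 16 18 12
f 17 9 19
f 17 19 18
f 18 19 20
f 18 20 12
f 19 9 21
f 19 21 20
f 20 21 22
f 20 22 12
f 21 9 23
f 21 23 22
f 22 23 24
f 22 24 12
f 23 9 25
f 23 25 24
f 24 25 26
f 24 26 12
f 25 9 27
f 25 27 26
f 26 27 28
f 26 28 12
f 27 9 29
f 27 29 28
f 28 29 30
f 28 30 12
f 29 9 31
f 29 31 30
f 30 31 32
f 30 32 12
f 31 9 33
f 31 33 32
f 32 33 34
f 32 34 12
f 33 9 35
f 33 35 34
f 34 35 36
f 34 36 12
f 35 9 37
f 35 37 36
f 36 37 38
f 36 38 12
f 37 9 10
f 37 10 38
f 38 10 11
f 38 11 12
f 39 50 44
f 39 44 40
f 39 40 46
f 39 46 49
f 39 49 50
f 40 44 48
f 44 50 43
f 50 49 41
f 49 46 45
f 46 40 47
f 42 48 43
f 42 43 41
f 42 41 45
f 42 45 47
f 42 47 48
f 43 48 44
f 41 43 50
f 45 41 49
f 47 45 46
f 48 47 40
f 52 51 54
f 52 54 53
f 54 51 55
f 54 55 53
f 55 51 56
f 55 56 53
f 56 51 57
f 56 57 53
f 57 51 58
f 57 58 53
f 58 51 59
f 58 59 53
f 59 51 60
f 59 60 53
f 60 51 61
f 60 61 53
f 61 51 62
f 61 62 53
f 62 51 52
f 62 52 53
f 64 63 67
f 64 67 65
f 65 67 68
f 65 68 66
f 67 63 69
f 67 69 68
f 68 69 70
f 68 70 66
f 69 63 71
f 69 71 70
f 70 71 72
f 70 72 66
f 71 63 73
f 71 73 72
f 72 73 74
f 72 74 66
f 73 63 75
f 73 75 74
f 74 75 76
f 74 76 66
f 75 63 77
f 75 77 76
f 76 77 78
f 76 78 66
f 77 63 79
f 77 79 78
f 78 79 80
f 78 80 66
f 79 63 81
f 79 81 80
f 80 81 82
f 80 82 66
f 81 63 83
f 81 83 82
f 82 83 84
f 82 84 66
f 83 63 64
f 83 64 84
f 84 64 65
f 84 65 66



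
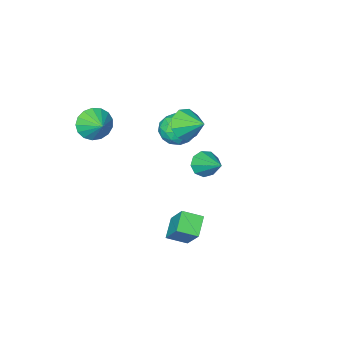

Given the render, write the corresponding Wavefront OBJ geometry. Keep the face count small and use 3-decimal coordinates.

v -1.204 -2.411 0.002
v -0.347 -1.988 -0.431
v -1.476 -1.109 0.738
v -0.918 -1.87 -0.851
v -1.623 -2.006 -0.871
v -2.132 -2.331 -0.482
v -2.207 -2.694 0.133
v -1.812 -2.925 0.687
v -1.133 -2.915 0.921
v -0.487 -2.67 0.725
v -0.177 -2.303 0.191
v -1.296 -3.154 -2.167
v -0.798 -3.684 -1.309
v -2.762 -4.216 -1.971
v -2.264 -4.746 -1.113
v -2.592 -3.676 -0.999
v -1.686 -3.019 -1.12
v -1.874 -4.881 -2.16
v -0.968 -4.224 -2.281
v -1.155 -4.751 -1.304
v -1.599 -4.006 -0.587
v -1.961 -3.894 -2.693
v -2.405 -3.149 -1.976
v -0.918 -3.326 -1.755
v -2.642 -4.574 -1.525
v -2.834 -3.945 -1.458
v -2.542 -4.256 -0.954
v -1.44 -2.935 -1.644
v -1.148 -3.247 -1.14
v -2.202 -3.242 -0.958
v -2.412 -4.653 -2.14
v -2.12 -4.965 -1.636
v -1.018 -3.644 -2.326
v -0.726 -3.955 -1.822
v -1.358 -4.658 -2.322
v -0.835 -4.264 -1.248
v -1.697 -4.888 -1.133
v -1.468 -4.968 -1.748
v -0.935 -4.582 -1.819
v -1.096 -3.827 -0.826
v -1.958 -4.451 -0.711
v -2.151 -3.822 -0.645
v -1.618 -3.436 -0.716
v -1.306 -4.454 -0.824
v -1.602 -3.449 -2.569
v -2.464 -4.073 -2.454
v -1.942 -4.464 -2.564
v -1.409 -4.078 -2.635
v -1.863 -3.012 -2.147
v -2.725 -3.636 -2.032
v -2.625 -3.318 -1.461
v -2.092 -2.932 -1.532
v -2.254 -3.446 -2.456
v 2.38 2.648 -4.574
v 1.518 1.927 -3.92
v 2.549 3.832 -3.047
v 1.688 3.111 -2.393
v 3.272 1.969 -4.147
v 2.411 1.248 -3.493
v 3.442 3.153 -2.62
v 2.58 2.432 -1.966
v 3.356 -4.317 0.943
v 4.169 -4.136 0.305
v 3.584 -3.183 1.557
v 3.779 -3.928 0.065
v 3.292 -3.809 0.027
v 2.82 -3.807 0.198
v 2.47 -3.921 0.541
v 2.324 -4.126 0.975
v 2.413 -4.375 1.403
v 2.718 -4.611 1.725
v 3.17 -4.779 1.868
v 3.664 -4.842 1.799
v 4.087 -4.784 1.534
v 4.343 -4.62 1.134
v 4.372 -4.386 0.691
v -0.625 0.104 -1.331
v -0.15 -0.305 -0.772
v -0.435 1.776 -0.269
v 0.181 -0.081 -1.184
v 0.136 0.23 -1.665
v -0.266 0.482 -1.99
v -0.835 0.557 -2.007
v -1.306 0.42 -1.707
v -1.458 0.136 -1.232
v -1.221 -0.164 -0.803
v -0.704 -0.338 -0.621
f 2 1 4
f 2 4 3
f 4 1 5
f 4 5 3
f 5 1 6
f 5 6 3
f 6 1 7
f 6 7 3
f 7 1 8
f 7 8 3
f 8 1 9
f 8 9 3
f 9 1 10
f 9 10 3
f 10 1 11
f 10 11 3
f 11 1 2
f 11 2 3
f 12 49 28
f 49 23 52
f 28 52 17
f 49 52 28
f 12 28 24
f 28 17 29
f 24 29 13
f 28 29 24
f 12 24 33
f 24 13 34
f 33 34 19
f 24 34 33
f 12 33 45
f 33 19 48
f 45 48 22
f 33 48 45
f 12 45 49
f 45 22 53
f 49 53 23
f 45 53 49
f 13 29 40
f 29 17 43
f 40 43 21
f 29 43 40
f 17 52 30
f 52 23 51
f 30 51 16
f 52 51 30
f 23 53 50
f 53 22 46
f 50 46 14
f 53 46 50
f 22 48 47
f 48 19 35
f 47 35 18
f 48 35 47
f 19 34 39
f 34 13 36
f 39 36 20
f 34 36 39
f 15 41 27
f 41 21 42
f 27 42 16
f 41 42 27
f 15 27 25
f 27 16 26
f 25 26 14
f 27 26 25
f 15 25 32
f 25 14 31
f 32 31 18
f 25 31 32
f 15 32 37
f 32 18 38
f 37 38 20
f 32 38 37
f 15 37 41
f 37 20 44
f 41 44 21
f 37 44 41
f 16 42 30
f 42 21 43
f 30 43 17
f 42 43 30
f 14 26 50
f 26 16 51
f 50 51 23
f 26 51 50
f 18 31 47
f 31 14 46
f 47 46 22
f 31 46 47
f 20 38 39
f 38 18 35
f 39 35 19
f 38 35 39
f 21 44 40
f 44 20 36
f 40 36 13
f 44 36 40
f 55 57 54
f 58 55 54
f 54 57 56
f 56 58 54
f 55 61 57
f 59 55 58
f 59 61 55
f 57 61 56
f 60 58 56
f 56 61 60
f 60 59 58
f 61 59 60
f 63 62 65
f 63 65 64
f 65 62 66
f 65 66 64
f 66 62 67
f 66 67 64
f 67 62 68
f 67 68 64
f 68 62 69
f 68 69 64
f 69 62 70
f 69 70 64
f 70 62 71
f 70 71 64
f 71 62 72
f 71 72 64
f 72 62 73
f 72 73 64
f 73 62 74
f 73 74 64
f 74 62 75
f 74 75 64
f 75 62 76
f 75 76 64
f 76 62 63
f 76 63 64
f 78 77 80
f 78 80 79
f 80 77 81
f 80 81 79
f 81 77 82
f 81 82 79
f 82 77 83
f 82 83 79
f 83 77 84
f 83 84 79
f 84 77 85
f 84 85 79
f 85 77 86
f 85 86 79
f 86 77 87
f 86 87 79
f 87 77 78
f 87 78 79



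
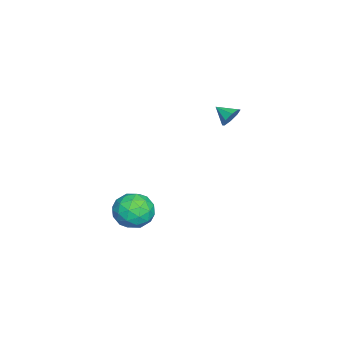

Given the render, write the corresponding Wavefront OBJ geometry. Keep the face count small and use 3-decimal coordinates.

v -3.178 2.282 0.519
v -2.732 2.393 1.06
v -3.542 1.398 1.001
v -3.213 2.632 1.135
v -3.674 2.667 0.85
v -3.845 2.475 0.37
v -3.624 2.17 -0.022
v -3.143 1.931 -0.097
v -2.681 1.896 0.188
v -2.511 2.088 0.668
v 2.583 -0.881 -2.931
v 3.561 -0.357 -2.691
v 3.359 -2.503 -2.549
v 4.337 -1.979 -2.309
v 3.44 -1.849 -1.625
v 2.961 -0.847 -1.86
v 3.959 -2.013 -3.38
v 3.48 -1.011 -3.615
v 4.412 -1.057 -2.968
v 4.091 -0.955 -1.883
v 2.829 -1.905 -3.357
v 2.508 -1.803 -2.272
v 3.004 -0.477 -2.844
v 3.916 -2.383 -2.396
v 3.389 -2.307 -1.993
v 3.964 -1.999 -1.852
v 2.651 -0.765 -2.356
v 3.226 -0.456 -2.215
v 3.155 -1.333 -1.588
v 3.694 -2.404 -3.025
v 4.269 -2.095 -2.884
v 2.956 -0.861 -3.388
v 3.531 -0.553 -3.247
v 3.765 -1.527 -3.652
v 4.079 -0.58 -2.866
v 4.535 -1.533 -2.642
v 4.313 -1.553 -3.271
v 4.031 -0.964 -3.41
v 3.891 -0.52 -2.229
v 4.346 -1.473 -2.004
v 3.819 -1.397 -1.602
v 3.538 -0.808 -1.741
v 4.39 -0.931 -2.392
v 2.574 -1.387 -3.236
v 3.029 -2.34 -3.011
v 3.382 -2.052 -3.499
v 3.101 -1.463 -3.638
v 2.385 -1.327 -2.598
v 2.841 -2.28 -2.374
v 2.889 -1.896 -1.83
v 2.607 -1.307 -1.969
v 2.53 -1.929 -2.848
f 2 1 4
f 2 4 3
f 4 1 5
f 4 5 3
f 5 1 6
f 5 6 3
f 6 1 7
f 6 7 3
f 7 1 8
f 7 8 3
f 8 1 9
f 8 9 3
f 9 1 10
f 9 10 3
f 10 1 2
f 10 2 3
f 11 48 27
f 48 22 51
f 27 51 16
f 48 51 27
f 11 27 23
f 27 16 28
f 23 28 12
f 27 28 23
f 11 23 32
f 23 12 33
f 32 33 18
f 23 33 32
f 11 32 44
f 32 18 47
f 44 47 21
f 32 47 44
f 11 44 48
f 44 21 52
f 48 52 22
f 44 52 48
f 12 28 39
f 28 16 42
f 39 42 20
f 28 42 39
f 16 51 29
f 51 22 50
f 29 50 15
f 51 50 29
f 22 52 49
f 52 21 45
f 49 45 13
f 52 45 49
f 21 47 46
f 47 18 34
f 46 34 17
f 47 34 46
f 18 33 38
f 33 12 35
f 38 35 19
f 33 35 38
f 14 40 26
f 40 20 41
f 26 41 15
f 40 41 26
f 14 26 24
f 26 15 25
f 24 25 13
f 26 25 24
f 14 24 31
f 24 13 30
f 31 30 17
f 24 30 31
f 14 31 36
f 31 17 37
f 36 37 19
f 31 37 36
f 14 36 40
f 36 19 43
f 40 43 20
f 36 43 40
f 15 41 29
f 41 20 42
f 29 42 16
f 41 42 29
f 13 25 49
f 25 15 50
f 49 50 22
f 25 50 49
f 17 30 46
f 30 13 45
f 46 45 21
f 30 45 46
f 19 37 38
f 37 17 34
f 38 34 18
f 37 34 38
f 20 43 39
f 43 19 35
f 39 35 12
f 43 35 39



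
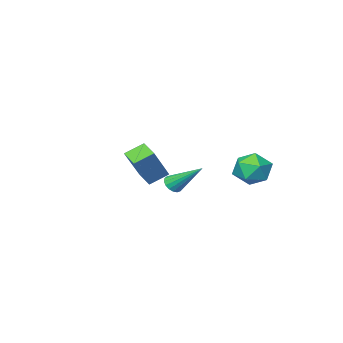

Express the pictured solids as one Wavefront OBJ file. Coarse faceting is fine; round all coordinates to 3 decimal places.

v -0.76 -0.908 -1.289
v -0.324 -0.616 -1.414
v -1.36 0.548 0.009
v -0.502 -0.538 -1.585
v -0.739 -0.544 -1.687
v -0.981 -0.634 -1.698
v -1.173 -0.786 -1.616
v -1.27 -0.967 -1.458
v -1.25 -1.134 -1.262
v -1.119 -1.249 -1.072
v -0.905 -1.286 -0.931
v -0.658 -1.237 -0.873
v -0.435 -1.112 -0.909
v -0.286 -0.94 -1.033
v -0.246 -0.761 -1.215
v -2.136 3.775 0.922
v -1.594 3.447 0.15
v -3.086 2.473 0.81
v -2.544 2.145 0.038
v -2.148 2.16 0.955
v -1.561 2.965 1.024
v -3.119 2.955 -0.064
v -2.532 3.76 0.005
v -2.202 2.94 -0.46
v -1.602 2.448 0.17
v -3.078 3.472 0.79
v -2.478 2.98 1.42
v 2.29 2.422 1.546
v 3.324 2.815 3.091
v 2.396 3.328 1.245
v 3.43 3.72 2.79
v 3.13 2.16 1.05
v 4.164 2.552 2.595
v 3.236 3.065 0.749
v 4.27 3.458 2.294
f 2 1 4
f 2 4 3
f 4 1 5
f 4 5 3
f 5 1 6
f 5 6 3
f 6 1 7
f 6 7 3
f 7 1 8
f 7 8 3
f 8 1 9
f 8 9 3
f 9 1 10
f 9 10 3
f 10 1 11
f 10 11 3
f 11 1 12
f 11 12 3
f 12 1 13
f 12 13 3
f 13 1 14
f 13 14 3
f 14 1 15
f 14 15 3
f 15 1 2
f 15 2 3
f 16 27 21
f 16 21 17
f 16 17 23
f 16 23 26
f 16 26 27
f 17 21 25
f 21 27 20
f 27 26 18
f 26 23 22
f 23 17 24
f 19 25 20
f 19 20 18
f 19 18 22
f 19 22 24
f 19 24 25
f 20 25 21
f 18 20 27
f 22 18 26
f 24 22 23
f 25 24 17
f 29 31 28
f 32 29 28
f 28 31 30
f 30 32 28
f 29 35 31
f 33 29 32
f 33 35 29
f 31 35 30
f 34 32 30
f 30 35 34
f 34 33 32
f 35 33 34



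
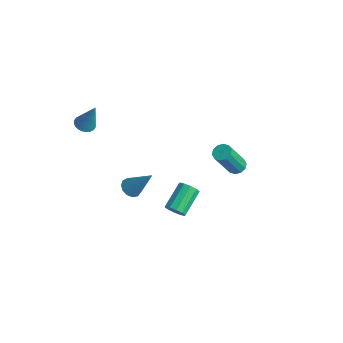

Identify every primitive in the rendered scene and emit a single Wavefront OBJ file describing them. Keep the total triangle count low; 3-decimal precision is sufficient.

v -3.78 -0.378 -4.576
v -3.26 -0.642 -4.814
v -2.74 0.258 -3.004
v -3.271 -0.311 -4.941
v -3.444 -0.001 -4.952
v -3.724 0.189 -4.844
v -4.021 0.199 -4.65
v -4.243 0.026 -4.434
v -4.317 -0.276 -4.262
v -4.221 -0.61 -4.19
v -3.985 -0.871 -4.241
v -3.685 -0.975 -4.398
v -3.414 -0.89 -4.611
v 2.728 -2.122 0.026
v 3.235 -1.867 -0.026
v 2.699 -0.643 0.741
v 2.192 -0.898 0.794
v 3.039 -1.778 -0.305
v 2.503 -0.554 0.462
v 2.724 -1.82 -0.457
v 2.188 -0.597 0.31
v 2.411 -1.978 -0.425
v 1.875 -0.754 0.342
v 2.219 -2.19 -0.22
v 1.683 -0.967 0.547
v 2.221 -2.377 0.079
v 1.685 -1.153 0.846
v 2.417 -2.466 0.358
v 1.881 -1.242 1.125
v 2.732 -2.423 0.51
v 2.196 -1.2 1.277
v 3.045 -2.266 0.478
v 2.509 -1.042 1.245
v 3.237 -2.053 0.273
v 2.701 -0.83 1.04
v -4.204 -2.807 1.909
v -3.815 -2.431 1.7
v -3.616 -2.513 3.531
v -3.992 -2.295 1.739
v -4.201 -2.237 1.804
v -4.41 -2.266 1.885
v -4.588 -2.377 1.97
v -4.707 -2.554 2.046
v -4.75 -2.77 2.1
v -4.71 -2.991 2.126
v -4.592 -3.184 2.118
v -4.416 -3.32 2.079
v -4.207 -3.378 2.014
v -3.997 -3.349 1.933
v -3.82 -3.238 1.848
v -3.7 -3.061 1.773
v -3.657 -2.845 1.718
v -3.698 -2.624 1.692
v -0.003 3.672 -1.894
v 0.504 3.839 -1.811
v 0.55 2.816 -0.023
v 0.043 2.648 -0.106
v 0.298 4.064 -1.677
v 0.343 3.041 0.111
v -0.024 4.14 -1.625
v 0.022 3.117 0.162
v -0.337 4.036 -1.676
v -0.291 3.013 0.111
v -0.522 3.793 -1.811
v -0.477 2.77 -0.023
v -0.51 3.504 -1.977
v -0.464 2.481 -0.189
v -0.303 3.279 -2.111
v -0.258 2.256 -0.323
v 0.018 3.203 -2.162
v 0.064 2.18 -0.375
v 0.331 3.307 -2.111
v 0.377 2.284 -0.324
v 0.517 3.55 -1.977
v 0.562 2.527 -0.189
f 2 1 4
f 2 4 3
f 4 1 5
f 4 5 3
f 5 1 6
f 5 6 3
f 6 1 7
f 6 7 3
f 7 1 8
f 7 8 3
f 8 1 9
f 8 9 3
f 9 1 10
f 9 10 3
f 10 1 11
f 10 11 3
f 11 1 12
f 11 12 3
f 12 1 13
f 12 13 3
f 13 1 2
f 13 2 3
f 15 14 18
f 15 18 16
f 16 18 19
f 16 19 17
f 18 14 20
f 18 20 19
f 19 20 21
f 19 21 17
f 20 14 22
f 20 22 21
f 21 22 23
f 21 23 17
f 22 14 24
f 22 24 23
f 23 24 25
f 23 25 17
f 24 14 26
f 24 26 25
f 25 26 27
f 25 27 17
f 26 14 28
f 26 28 27
f 27 28 29
f 27 29 17
f 28 14 30
f 28 30 29
f 29 30 31
f 29 31 17
f 30 14 32
f 30 32 31
f 31 32 33
f 31 33 17
f 32 14 34
f 32 34 33
f 33 34 35
f 33 35 17
f 34 14 15
f 34 15 35
f 35 15 16
f 35 16 17
f 37 36 39
f 37 39 38
f 39 36 40
f 39 40 38
f 40 36 41
f 40 41 38
f 41 36 42
f 41 42 38
f 42 36 43
f 42 43 38
f 43 36 44
f 43 44 38
f 44 36 45
f 44 45 38
f 45 36 46
f 45 46 38
f 46 36 47
f 46 47 38
f 47 36 48
f 47 48 38
f 48 36 49
f 48 49 38
f 49 36 50
f 49 50 38
f 50 36 51
f 50 51 38
f 51 36 52
f 51 52 38
f 52 36 53
f 52 53 38
f 53 36 37
f 53 37 38
f 55 54 58
f 55 58 56
f 56 58 59
f 56 59 57
f 58 54 60
f 58 60 59
f 59 60 61
f 59 61 57
f 60 54 62
f 60 62 61
f 61 62 63
f 61 63 57
f 62 54 64
f 62 64 63
f 63 64 65
f 63 65 57
f 64 54 66
f 64 66 65
f 65 66 67
f 65 67 57
f 66 54 68
f 66 68 67
f 67 68 69
f 67 69 57
f 68 54 70
f 68 70 69
f 69 70 71
f 69 71 57
f 70 54 72
f 70 72 71
f 71 72 73
f 71 73 57
f 72 54 74
f 72 74 73
f 73 74 75
f 73 75 57
f 74 54 55
f 74 55 75
f 75 55 56
f 75 56 57



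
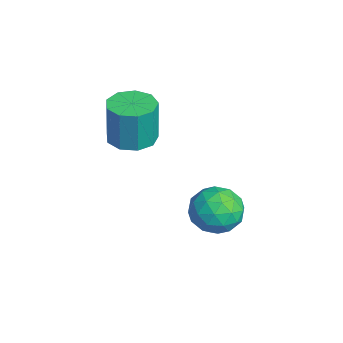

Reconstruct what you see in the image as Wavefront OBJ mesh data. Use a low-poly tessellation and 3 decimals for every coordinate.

v -3.464 -0.593 0.315
v -2.899 -1.039 0.306
v -2.871 -1.033 1.716
v -3.436 -0.587 1.725
v -2.744 -0.571 0.301
v -2.717 -0.566 1.711
v -2.927 -0.113 0.303
v -2.899 -0.108 1.713
v -3.36 0.12 0.31
v -3.333 0.125 1.72
v -3.842 0.02 0.32
v -3.815 0.025 1.73
v -4.147 -0.367 0.328
v -4.12 -0.362 1.737
v -4.132 -0.859 0.329
v -4.105 -0.854 1.739
v -3.805 -1.227 0.324
v -3.777 -1.221 1.734
v -3.317 -1.298 0.315
v -3.29 -1.292 1.725
v -2.106 2.103 -2.488
v -1.415 1.884 -2.081
v -2.745 1.036 -1.979
v -2.054 0.817 -1.572
v -2.471 1.498 -1.345
v -2.076 2.158 -1.659
v -2.084 0.762 -2.401
v -1.689 1.422 -2.715
v -1.402 1.055 -2.028
v -1.641 1.51 -1.375
v -2.519 1.41 -2.685
v -2.758 1.865 -2.032
v -1.704 2.087 -2.329
v -2.456 0.833 -1.731
v -2.701 1.233 -1.597
v -2.295 1.104 -1.358
v -2.093 2.248 -2.081
v -1.687 2.119 -1.842
v -2.308 1.892 -1.409
v -2.473 0.801 -2.218
v -2.067 0.672 -1.979
v -1.865 1.816 -2.702
v -1.459 1.687 -2.463
v -1.852 1.028 -2.651
v -1.291 1.471 -2.059
v -1.666 0.844 -1.76
v -1.683 0.812 -2.247
v -1.451 1.2 -2.431
v -1.431 1.738 -1.675
v -1.807 1.111 -1.376
v -2.052 1.511 -1.242
v -1.82 1.899 -1.427
v -1.423 1.251 -1.644
v -2.353 1.809 -2.684
v -2.729 1.182 -2.385
v -2.34 1.021 -2.633
v -2.108 1.409 -2.818
v -2.494 2.076 -2.3
v -2.869 1.449 -2.001
v -2.709 1.72 -1.629
v -2.477 2.108 -1.813
v -2.737 1.669 -2.416
f 2 1 5
f 2 5 3
f 3 5 6
f 3 6 4
f 5 1 7
f 5 7 6
f 6 7 8
f 6 8 4
f 7 1 9
f 7 9 8
f 8 9 10
f 8 10 4
f 9 1 11
f 9 11 10
f 10 11 12
f 10 12 4
f 11 1 13
f 11 13 12
f 12 13 14
f 12 14 4
f 13 1 15
f 13 15 14
f 14 15 16
f 14 16 4
f 15 1 17
f 15 17 16
f 16 17 18
f 16 18 4
f 17 1 19
f 17 19 18
f 18 19 20
f 18 20 4
f 19 1 2
f 19 2 20
f 20 2 3
f 20 3 4
f 21 58 37
f 58 32 61
f 37 61 26
f 58 61 37
f 21 37 33
f 37 26 38
f 33 38 22
f 37 38 33
f 21 33 42
f 33 22 43
f 42 43 28
f 33 43 42
f 21 42 54
f 42 28 57
f 54 57 31
f 42 57 54
f 21 54 58
f 54 31 62
f 58 62 32
f 54 62 58
f 22 38 49
f 38 26 52
f 49 52 30
f 38 52 49
f 26 61 39
f 61 32 60
f 39 60 25
f 61 60 39
f 32 62 59
f 62 31 55
f 59 55 23
f 62 55 59
f 31 57 56
f 57 28 44
f 56 44 27
f 57 44 56
f 28 43 48
f 43 22 45
f 48 45 29
f 43 45 48
f 24 50 36
f 50 30 51
f 36 51 25
f 50 51 36
f 24 36 34
f 36 25 35
f 34 35 23
f 36 35 34
f 24 34 41
f 34 23 40
f 41 40 27
f 34 40 41
f 24 41 46
f 41 27 47
f 46 47 29
f 41 47 46
f 24 46 50
f 46 29 53
f 50 53 30
f 46 53 50
f 25 51 39
f 51 30 52
f 39 52 26
f 51 52 39
f 23 35 59
f 35 25 60
f 59 60 32
f 35 60 59
f 27 40 56
f 40 23 55
f 56 55 31
f 40 55 56
f 29 47 48
f 47 27 44
f 48 44 28
f 47 44 48
f 30 53 49
f 53 29 45
f 49 45 22
f 53 45 49



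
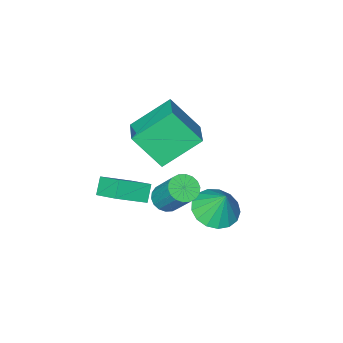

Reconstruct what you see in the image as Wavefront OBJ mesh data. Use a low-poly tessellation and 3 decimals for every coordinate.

v 0.474 1.295 1.306
v 1.054 1.581 1.097
v 1.047 2.831 2.784
v 0.466 2.545 2.994
v 0.843 1.755 0.967
v 0.835 3.005 2.655
v 0.558 1.837 0.905
v 0.551 3.087 2.592
v 0.257 1.813 0.922
v 0.25 3.063 2.609
v -0.001 1.685 1.015
v -0.008 2.935 2.703
v -0.165 1.481 1.166
v -0.173 2.731 2.853
v -0.203 1.239 1.345
v -0.21 2.489 3.032
v -0.107 1.009 1.516
v -0.114 2.259 3.203
v 0.105 0.835 1.645
v 0.097 2.085 3.333
v 0.389 0.753 1.708
v 0.382 2.003 3.395
v 0.69 0.777 1.691
v 0.683 2.027 3.378
v 0.948 0.905 1.597
v 0.941 2.155 3.285
v 1.113 1.109 1.447
v 1.105 2.359 3.134
v 1.15 1.351 1.268
v 1.143 2.601 2.955
v 0.145 -1.962 -0.428
v 0.006 -0.644 0.356
v 0.617 -1.523 -1.083
v 0.479 -0.204 -0.3
v 1.501 -2.276 0.34
v 1.363 -0.957 1.123
v 1.974 -1.836 -0.316
v 1.835 -0.518 0.468
v -1.989 1.208 -0.873
v -0.981 0.902 -0.686
v -2.051 1.852 0.513
v -0.931 1.365 -0.899
v -1.123 1.793 -1.105
v -1.514 2.086 -1.259
v -2.013 2.178 -1.324
v -2.507 2.049 -1.286
v -2.882 1.726 -1.154
v -3.053 1.285 -0.957
v -2.98 0.827 -0.741
v -2.679 0.456 -0.555
v -2.221 0.257 -0.443
v -1.71 0.276 -0.429
v -1.262 0.509 -0.516
v -2.066 -0.12 3.572
v -1.255 -1.13 5.042
v -1.314 1.193 4.06
v -0.503 0.183 5.53
v -0.417 -0.603 2.33
v 0.394 -1.613 3.8
v 0.335 0.71 2.818
v 1.146 -0.3 4.288
f 2 1 5
f 2 5 3
f 3 5 6
f 3 6 4
f 5 1 7
f 5 7 6
f 6 7 8
f 6 8 4
f 7 1 9
f 7 9 8
f 8 9 10
f 8 10 4
f 9 1 11
f 9 11 10
f 10 11 12
f 10 12 4
f 11 1 13
f 11 13 12
f 12 13 14
f 12 14 4
f 13 1 15
f 13 15 14
f 14 15 16
f 14 16 4
f 15 1 17
f 15 17 16
f 16 17 18
f 16 18 4
f 17 1 19
f 17 19 18
f 18 19 20
f 18 20 4
f 19 1 21
f 19 21 20
f 20 21 22
f 20 22 4
f 21 1 23
f 21 23 22
f 22 23 24
f 22 24 4
f 23 1 25
f 23 25 24
f 24 25 26
f 24 26 4
f 25 1 27
f 25 27 26
f 26 27 28
f 26 28 4
f 27 1 29
f 27 29 28
f 28 29 30
f 28 30 4
f 29 1 2
f 29 2 30
f 30 2 3
f 30 3 4
f 32 34 31
f 35 32 31
f 31 34 33
f 33 35 31
f 32 38 34
f 36 32 35
f 36 38 32
f 34 38 33
f 37 35 33
f 33 38 37
f 37 36 35
f 38 36 37
f 40 39 42
f 40 42 41
f 42 39 43
f 42 43 41
f 43 39 44
f 43 44 41
f 44 39 45
f 44 45 41
f 45 39 46
f 45 46 41
f 46 39 47
f 46 47 41
f 47 39 48
f 47 48 41
f 48 39 49
f 48 49 41
f 49 39 50
f 49 50 41
f 50 39 51
f 50 51 41
f 51 39 52
f 51 52 41
f 52 39 53
f 52 53 41
f 53 39 40
f 53 40 41
f 55 57 54
f 58 55 54
f 54 57 56
f 56 58 54
f 55 61 57
f 59 55 58
f 59 61 55
f 57 61 56
f 60 58 56
f 56 61 60
f 60 59 58
f 61 59 60



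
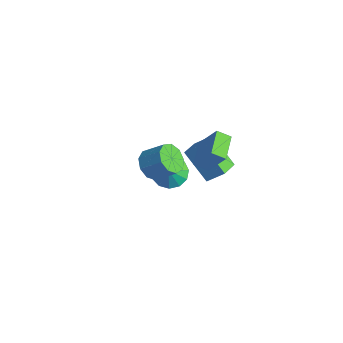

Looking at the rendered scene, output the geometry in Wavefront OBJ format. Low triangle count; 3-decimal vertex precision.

v 2.178 -0.1 1.972
v 3.048 0.335 3.463
v 1.132 0.929 2.282
v 2.001 1.364 3.773
v 2.619 0.476 1.547
v 3.488 0.911 3.038
v 1.572 1.505 1.857
v 2.442 1.94 3.348
v -2.648 1.622 -4.083
v -1.768 1.67 -4.576
v -2.152 1.218 -3.237
v -1.827 2.167 -4.304
v -2.147 2.49 -3.962
v -2.626 2.538 -3.658
v -3.112 2.295 -3.489
v -3.45 1.838 -3.509
v -3.534 1.313 -3.71
v -3.337 0.885 -4.03
v -2.921 0.692 -4.367
v -2.418 0.794 -4.613
v -1.988 1.158 -4.691
v 1.217 -1.966 2.163
v 1.836 -2.583 2.068
v 2.663 -1.892 2.962
v 2.043 -1.274 3.057
v 1.915 -2.148 1.659
v 2.741 -1.457 2.554
v 1.667 -1.628 1.486
v 2.493 -0.937 2.38
v 1.208 -1.266 1.63
v 2.035 -0.574 2.524
v 0.754 -1.231 2.023
v 1.58 -0.539 2.917
v 0.516 -1.54 2.481
v 1.342 -0.848 3.376
v 0.606 -2.048 2.791
v 1.432 -1.357 3.685
v 0.982 -2.518 2.807
v 1.808 -1.827 3.701
v 1.468 -2.729 2.521
v 2.294 -2.038 3.415
v 0.152 2.679 -2.165
v -1.339 2.292 -0.768
v 0.776 3.349 -1.314
v -0.715 2.962 0.083
v 0.755 1.658 -1.803
v -0.736 1.271 -0.406
v 1.379 2.328 -0.952
v -0.112 1.941 0.445
f 2 4 1
f 5 2 1
f 1 4 3
f 3 5 1
f 2 8 4
f 6 2 5
f 6 8 2
f 4 8 3
f 7 5 3
f 3 8 7
f 7 6 5
f 8 6 7
f 10 9 12
f 10 12 11
f 12 9 13
f 12 13 11
f 13 9 14
f 13 14 11
f 14 9 15
f 14 15 11
f 15 9 16
f 15 16 11
f 16 9 17
f 16 17 11
f 17 9 18
f 17 18 11
f 18 9 19
f 18 19 11
f 19 9 20
f 19 20 11
f 20 9 21
f 20 21 11
f 21 9 10
f 21 10 11
f 23 22 26
f 23 26 24
f 24 26 27
f 24 27 25
f 26 22 28
f 26 28 27
f 27 28 29
f 27 29 25
f 28 22 30
f 28 30 29
f 29 30 31
f 29 31 25
f 30 22 32
f 30 32 31
f 31 32 33
f 31 33 25
f 32 22 34
f 32 34 33
f 33 34 35
f 33 35 25
f 34 22 36
f 34 36 35
f 35 36 37
f 35 37 25
f 36 22 38
f 36 38 37
f 37 38 39
f 37 39 25
f 38 22 40
f 38 40 39
f 39 40 41
f 39 41 25
f 40 22 23
f 40 23 41
f 41 23 24
f 41 24 25
f 43 45 42
f 46 43 42
f 42 45 44
f 44 46 42
f 43 49 45
f 47 43 46
f 47 49 43
f 45 49 44
f 48 46 44
f 44 49 48
f 48 47 46
f 49 47 48



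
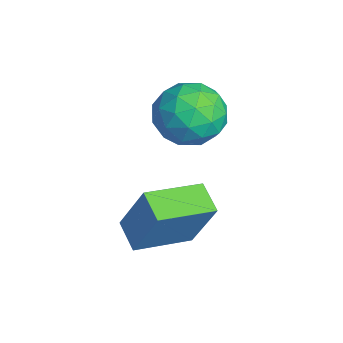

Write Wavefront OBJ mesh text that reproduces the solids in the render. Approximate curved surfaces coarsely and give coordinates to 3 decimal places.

v -3.282 0.455 1.866
v -2.81 1.195 0.96
v -1.39 -0.095 2.4
v -0.918 0.645 1.494
v -1.475 1.159 2.503
v -2.644 1.499 2.173
v -1.556 -0.399 1.187
v -2.725 -0.059 0.857
v -1.743 0.668 0.54
v -1.694 1.631 1.354
v -2.506 -0.531 2.006
v -2.457 0.432 2.82
v -3.212 0.873 1.366
v -0.988 0.227 1.994
v -1.315 0.529 2.588
v -1.038 0.964 2.055
v -3.115 1.052 2.079
v -2.837 1.487 1.546
v -2.053 1.466 2.454
v -1.363 -0.387 1.814
v -1.085 0.048 1.281
v -3.162 0.136 1.305
v -2.885 0.571 0.772
v -2.147 -0.366 0.906
v -2.308 0.999 0.587
v -1.196 0.675 0.901
v -1.571 0.061 0.72
v -2.258 0.261 0.526
v -2.279 1.565 1.065
v -1.167 1.241 1.379
v -1.494 1.543 1.972
v -2.181 1.743 1.778
v -1.652 1.255 0.818
v -3.033 -0.141 1.981
v -1.921 -0.465 2.295
v -2.019 -0.643 1.582
v -2.706 -0.443 1.388
v -3.004 0.425 2.459
v -1.892 0.101 2.773
v -1.942 0.839 2.834
v -2.629 1.039 2.64
v -2.548 -0.155 2.542
v -0.201 -2.109 -1.407
v 0.469 -1.507 0.534
v -0.696 -0.167 -1.839
v -0.026 0.435 0.103
v 0.846 -1.935 -1.823
v 1.516 -1.333 0.119
v 0.351 0.007 -2.254
v 1.021 0.609 -0.313
f 1 38 17
f 38 12 41
f 17 41 6
f 38 41 17
f 1 17 13
f 17 6 18
f 13 18 2
f 17 18 13
f 1 13 22
f 13 2 23
f 22 23 8
f 13 23 22
f 1 22 34
f 22 8 37
f 34 37 11
f 22 37 34
f 1 34 38
f 34 11 42
f 38 42 12
f 34 42 38
f 2 18 29
f 18 6 32
f 29 32 10
f 18 32 29
f 6 41 19
f 41 12 40
f 19 40 5
f 41 40 19
f 12 42 39
f 42 11 35
f 39 35 3
f 42 35 39
f 11 37 36
f 37 8 24
f 36 24 7
f 37 24 36
f 8 23 28
f 23 2 25
f 28 25 9
f 23 25 28
f 4 30 16
f 30 10 31
f 16 31 5
f 30 31 16
f 4 16 14
f 16 5 15
f 14 15 3
f 16 15 14
f 4 14 21
f 14 3 20
f 21 20 7
f 14 20 21
f 4 21 26
f 21 7 27
f 26 27 9
f 21 27 26
f 4 26 30
f 26 9 33
f 30 33 10
f 26 33 30
f 5 31 19
f 31 10 32
f 19 32 6
f 31 32 19
f 3 15 39
f 15 5 40
f 39 40 12
f 15 40 39
f 7 20 36
f 20 3 35
f 36 35 11
f 20 35 36
f 9 27 28
f 27 7 24
f 28 24 8
f 27 24 28
f 10 33 29
f 33 9 25
f 29 25 2
f 33 25 29
f 44 46 43
f 47 44 43
f 43 46 45
f 45 47 43
f 44 50 46
f 48 44 47
f 48 50 44
f 46 50 45
f 49 47 45
f 45 50 49
f 49 48 47
f 50 48 49



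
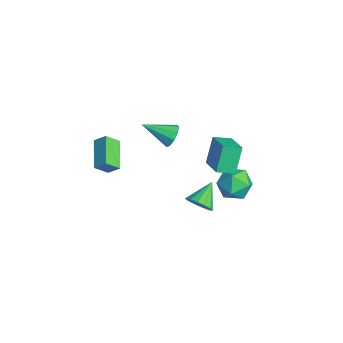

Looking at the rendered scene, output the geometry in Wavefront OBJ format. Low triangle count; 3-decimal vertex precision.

v -1.444 0.325 1.501
v -1.116 -0.17 0.951
v -2.276 -1.245 2.419
v -0.769 -0.106 1.377
v -0.737 0.161 1.862
v -1.036 0.504 2.178
v -1.525 0.763 2.178
v -1.977 0.818 1.861
v -2.178 0.642 1.376
v -2.036 0.317 0.95
v -1.617 -0.003 0.782
v 0.102 3.393 1.55
v -0.091 2.28 1.956
v 1.644 3.369 2.215
v 1.452 2.256 2.621
v 0.768 2.704 -0.021
v 0.576 1.591 0.385
v 2.311 2.68 0.644
v 2.118 1.567 1.05
v -4.608 -3.397 -0.613
v -4.176 -2.801 0.019
v -4.578 -2.549 -1.433
v -4.146 -1.954 -0.802
v -2.774 -4.066 -1.238
v -2.342 -3.471 -0.607
v -2.744 -3.219 -2.059
v -2.312 -2.623 -1.427
v 2.168 3.842 -1.053
v 2.857 3.315 -0.256
v 1.143 2.245 -1.224
v 1.832 1.718 -0.427
v 1.105 2.583 -0.096
v 1.738 3.57 0.009
v 2.262 1.99 -1.489
v 2.895 2.977 -1.384
v 2.915 2.17 -0.526
v 2.2 2.537 0.335
v 1.8 3.023 -1.815
v 1.085 3.39 -0.954
v 4.269 -0.389 0.994
v 5.015 -0.025 1.253
v 3.431 0.749 1.806
v 4.915 0.178 0.864
v 4.641 0.23 0.51
v 4.268 0.115 0.285
v 3.895 -0.134 0.251
v 3.622 -0.453 0.416
v 3.522 -0.754 0.735
v 3.622 -0.957 1.124
v 3.896 -1.009 1.478
v 4.269 -0.894 1.703
v 4.642 -0.644 1.737
v 4.915 -0.326 1.573
f 2 1 4
f 2 4 3
f 4 1 5
f 4 5 3
f 5 1 6
f 5 6 3
f 6 1 7
f 6 7 3
f 7 1 8
f 7 8 3
f 8 1 9
f 8 9 3
f 9 1 10
f 9 10 3
f 10 1 11
f 10 11 3
f 11 1 2
f 11 2 3
f 13 15 12
f 16 13 12
f 12 15 14
f 14 16 12
f 13 19 15
f 17 13 16
f 17 19 13
f 15 19 14
f 18 16 14
f 14 19 18
f 18 17 16
f 19 17 18
f 21 23 20
f 24 21 20
f 20 23 22
f 22 24 20
f 21 27 23
f 25 21 24
f 25 27 21
f 23 27 22
f 26 24 22
f 22 27 26
f 26 25 24
f 27 25 26
f 28 39 33
f 28 33 29
f 28 29 35
f 28 35 38
f 28 38 39
f 29 33 37
f 33 39 32
f 39 38 30
f 38 35 34
f 35 29 36
f 31 37 32
f 31 32 30
f 31 30 34
f 31 34 36
f 31 36 37
f 32 37 33
f 30 32 39
f 34 30 38
f 36 34 35
f 37 36 29
f 41 40 43
f 41 43 42
f 43 40 44
f 43 44 42
f 44 40 45
f 44 45 42
f 45 40 46
f 45 46 42
f 46 40 47
f 46 47 42
f 47 40 48
f 47 48 42
f 48 40 49
f 48 49 42
f 49 40 50
f 49 50 42
f 50 40 51
f 50 51 42
f 51 40 52
f 51 52 42
f 52 40 53
f 52 53 42
f 53 40 41
f 53 41 42



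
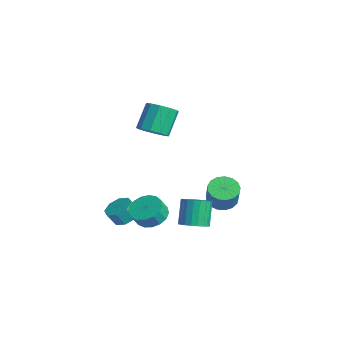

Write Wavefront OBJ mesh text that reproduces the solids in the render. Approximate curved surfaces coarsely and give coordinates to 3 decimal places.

v -0.457 -0.39 3.152
v 0.252 -0.838 3.749
v -0.453 0.122 5.306
v -1.163 0.57 4.708
v 0.498 -0.295 3.526
v -0.208 0.665 5.082
v 0.378 0.212 3.159
v -0.327 1.172 4.716
v -0.06 0.489 2.79
v -0.765 1.449 4.346
v -0.65 0.43 2.559
v -1.356 1.39 4.115
v -1.167 0.058 2.554
v -1.872 1.018 4.111
v -1.412 -0.485 2.778
v -2.118 0.475 4.334
v -1.293 -0.992 3.144
v -1.998 -0.032 4.701
v -0.855 -1.269 3.514
v -1.56 -0.309 5.07
v -0.264 -1.21 3.745
v -0.97 -0.25 5.301
v -1.164 -1.825 -4.25
v -0.334 -2.262 -4.404
v -0.447 -2.792 -3.505
v -1.276 -2.355 -3.35
v -0.258 -1.643 -4.029
v -0.37 -2.174 -3.13
v -0.712 -1.131 -3.784
v -0.824 -1.662 -2.885
v -1.43 -1.025 -3.811
v -1.543 -1.556 -2.912
v -1.993 -1.388 -4.095
v -2.106 -1.918 -3.196
v -2.07 -2.006 -4.47
v -2.182 -2.537 -3.571
v -1.616 -2.518 -4.715
v -1.728 -3.049 -3.816
v -0.897 -2.624 -4.688
v -1.01 -3.155 -3.789
v 0.607 3.74 -3.078
v 1.288 4.427 -3.332
v 2.134 4.126 -1.877
v 1.453 3.44 -1.622
v 0.96 4.676 -3.089
v 1.806 4.375 -1.634
v 0.55 4.711 -2.844
v 1.396 4.41 -1.389
v 0.154 4.524 -2.652
v 1 4.223 -1.197
v -0.139 4.157 -2.558
v 0.707 3.856 -1.103
v -0.261 3.695 -2.583
v 0.585 3.394 -1.127
v -0.184 3.243 -2.721
v 0.662 2.942 -1.266
v 0.075 2.905 -2.941
v 0.92 2.604 -1.485
v 0.455 2.759 -3.192
v 1.301 2.458 -1.737
v 0.87 2.837 -3.417
v 1.716 2.536 -1.962
v 1.225 3.123 -3.564
v 2.071 2.822 -2.109
v 1.438 3.55 -3.6
v 2.284 3.249 -2.145
v 1.461 4.02 -3.516
v 2.307 3.719 -2.061
v 2.056 1.189 -3.961
v 2.79 1.768 -3.798
v 2.019 2.291 -2.177
v 1.284 1.711 -2.339
v 2.541 2.005 -3.993
v 1.77 2.527 -2.372
v 2.208 2.1 -4.182
v 1.436 2.623 -2.561
v 1.848 2.037 -4.333
v 1.077 2.56 -2.712
v 1.524 1.828 -4.42
v 0.753 2.351 -2.799
v 1.292 1.508 -4.427
v 0.521 2.031 -2.806
v 1.192 1.133 -4.354
v 0.421 1.656 -2.732
v 1.242 0.768 -4.212
v 0.471 1.291 -2.591
v 1.432 0.475 -4.027
v 0.661 0.998 -2.406
v 1.73 0.306 -3.831
v 0.959 0.829 -2.21
v 2.084 0.289 -3.657
v 1.313 0.812 -2.036
v 2.434 0.428 -3.535
v 1.662 0.951 -1.914
v 2.718 0.698 -3.488
v 1.946 1.221 -1.866
v 2.887 1.053 -3.521
v 2.116 1.576 -1.9
v 2.913 1.432 -3.631
v 2.142 1.955 -2.01
v 1.659 -1.354 -2.643
v 2.232 -2.09 -3.187
v 2.415 -2.602 -2.301
v 1.841 -1.866 -1.757
v 2.582 -1.734 -3.054
v 2.765 -2.247 -2.167
v 2.721 -1.291 -2.826
v 2.904 -1.804 -1.94
v 2.616 -0.862 -2.557
v 2.799 -1.375 -1.67
v 2.292 -0.546 -2.307
v 2.475 -1.059 -1.421
v 1.823 -0.415 -2.134
v 2.006 -0.928 -1.248
v 1.316 -0.499 -2.078
v 1.499 -1.012 -1.192
v 0.888 -0.779 -2.151
v 1.071 -1.292 -1.265
v 0.636 -1.19 -2.337
v 0.819 -1.703 -1.451
v 0.618 -1.639 -2.593
v 0.801 -2.152 -1.707
v 0.839 -2.022 -2.861
v 1.022 -2.535 -1.975
v 1.247 -2.252 -3.078
v 1.43 -2.765 -2.192
v 1.75 -2.277 -3.196
v 1.933 -2.79 -2.31
f 2 1 5
f 2 5 3
f 3 5 6
f 3 6 4
f 5 1 7
f 5 7 6
f 6 7 8
f 6 8 4
f 7 1 9
f 7 9 8
f 8 9 10
f 8 10 4
f 9 1 11
f 9 11 10
f 10 11 12
f 10 12 4
f 11 1 13
f 11 13 12
f 12 13 14
f 12 14 4
f 13 1 15
f 13 15 14
f 14 15 16
f 14 16 4
f 15 1 17
f 15 17 16
f 16 17 18
f 16 18 4
f 17 1 19
f 17 19 18
f 18 19 20
f 18 20 4
f 19 1 21
f 19 21 20
f 20 21 22
f 20 22 4
f 21 1 2
f 21 2 22
f 22 2 3
f 22 3 4
f 24 23 27
f 24 27 25
f 25 27 28
f 25 28 26
f 27 23 29
f 27 29 28
f 28 29 30
f 28 30 26
f 29 23 31
f 29 31 30
f 30 31 32
f 30 32 26
f 31 23 33
f 31 33 32
f 32 33 34
f 32 34 26
f 33 23 35
f 33 35 34
f 34 35 36
f 34 36 26
f 35 23 37
f 35 37 36
f 36 37 38
f 36 38 26
f 37 23 39
f 37 39 38
f 38 39 40
f 38 40 26
f 39 23 24
f 39 24 40
f 40 24 25
f 40 25 26
f 42 41 45
f 42 45 43
f 43 45 46
f 43 46 44
f 45 41 47
f 45 47 46
f 46 47 48
f 46 48 44
f 47 41 49
f 47 49 48
f 48 49 50
f 48 50 44
f 49 41 51
f 49 51 50
f 50 51 52
f 50 52 44
f 51 41 53
f 51 53 52
f 52 53 54
f 52 54 44
f 53 41 55
f 53 55 54
f 54 55 56
f 54 56 44
f 55 41 57
f 55 57 56
f 56 57 58
f 56 58 44
f 57 41 59
f 57 59 58
f 58 59 60
f 58 60 44
f 59 41 61
f 59 61 60
f 60 61 62
f 60 62 44
f 61 41 63
f 61 63 62
f 62 63 64
f 62 64 44
f 63 41 65
f 63 65 64
f 64 65 66
f 64 66 44
f 65 41 67
f 65 67 66
f 66 67 68
f 66 68 44
f 67 41 42
f 67 42 68
f 68 42 43
f 68 43 44
f 70 69 73
f 70 73 71
f 71 73 74
f 71 74 72
f 73 69 75
f 73 75 74
f 74 75 76
f 74 76 72
f 75 69 77
f 75 77 76
f 76 77 78
f 76 78 72
f 77 69 79
f 77 79 78
f 78 79 80
f 78 80 72
f 79 69 81
f 79 81 80
f 80 81 82
f 80 82 72
f 81 69 83
f 81 83 82
f 82 83 84
f 82 84 72
f 83 69 85
f 83 85 84
f 84 85 86
f 84 86 72
f 85 69 87
f 85 87 86
f 86 87 88
f 86 88 72
f 87 69 89
f 87 89 88
f 88 89 90
f 88 90 72
f 89 69 91
f 89 91 90
f 90 91 92
f 90 92 72
f 91 69 93
f 91 93 92
f 92 93 94
f 92 94 72
f 93 69 95
f 93 95 94
f 94 95 96
f 94 96 72
f 95 69 97
f 95 97 96
f 96 97 98
f 96 98 72
f 97 69 99
f 97 99 98
f 98 99 100
f 98 100 72
f 99 69 70
f 99 70 100
f 100 70 71
f 100 71 72
f 102 101 105
f 102 105 103
f 103 105 106
f 103 106 104
f 105 101 107
f 105 107 106
f 106 107 108
f 106 108 104
f 107 101 109
f 107 109 108
f 108 109 110
f 108 110 104
f 109 101 111
f 109 111 110
f 110 111 112
f 110 112 104
f 111 101 113
f 111 113 112
f 112 113 114
f 112 114 104
f 113 101 115
f 113 115 114
f 114 115 116
f 114 116 104
f 115 101 117
f 115 117 116
f 116 117 118
f 116 118 104
f 117 101 119
f 117 119 118
f 118 119 120
f 118 120 104
f 119 101 121
f 119 121 120
f 120 121 122
f 120 122 104
f 121 101 123
f 121 123 122
f 122 123 124
f 122 124 104
f 123 101 125
f 123 125 124
f 124 125 126
f 124 126 104
f 125 101 127
f 125 127 126
f 126 127 128
f 126 128 104
f 127 101 102
f 127 102 128
f 128 102 103
f 128 103 104

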